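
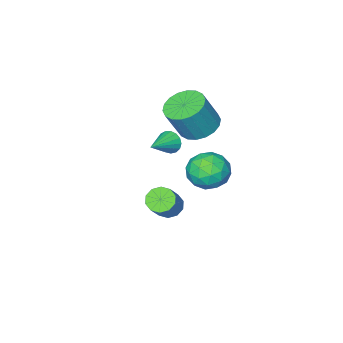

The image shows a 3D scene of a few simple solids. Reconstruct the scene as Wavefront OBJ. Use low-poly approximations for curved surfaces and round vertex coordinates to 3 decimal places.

v -2.576 -0.485 -1.031
v -1.604 -0.931 -1.379
v -3.476 -1.909 -1.721
v -2.504 -2.355 -2.069
v -2.734 -2.298 -0.97
v -2.178 -1.418 -0.543
v -2.902 -1.422 -2.557
v -2.346 -0.542 -2.13
v -1.805 -1.51 -2.323
v -1.702 -2.051 -1.341
v -3.378 -0.789 -1.759
v -3.275 -1.33 -0.777
v -2.011 -0.583 -1.144
v -3.069 -2.257 -1.956
v -3.205 -2.223 -1.309
v -2.633 -2.485 -1.514
v -2.348 -0.869 -0.653
v -1.777 -1.131 -0.858
v -2.441 -1.934 -0.617
v -3.303 -1.709 -2.242
v -2.732 -1.971 -2.447
v -2.447 -0.355 -1.586
v -1.875 -0.617 -1.791
v -2.639 -0.906 -2.483
v -1.558 -1.186 -1.904
v -2.087 -2.023 -2.309
v -2.321 -1.474 -2.596
v -1.994 -0.957 -2.345
v -1.497 -1.504 -1.327
v -2.026 -2.341 -1.733
v -2.161 -2.307 -1.086
v -1.834 -1.79 -0.836
v -1.615 -1.844 -1.882
v -3.054 -0.499 -1.367
v -3.583 -1.336 -1.773
v -3.246 -1.05 -2.264
v -2.919 -0.533 -2.014
v -2.993 -0.817 -0.791
v -3.522 -1.654 -1.196
v -3.086 -1.883 -0.755
v -2.759 -1.366 -0.504
v -3.465 -0.996 -1.218
v -2.162 -3.905 -0.826
v -1.875 -4.217 -1.331
v -0.718 -3.435 -0.294
v -1.928 -3.927 -1.443
v -2.035 -3.631 -1.413
v -2.172 -3.398 -1.249
v -2.306 -3.282 -0.988
v -2.407 -3.308 -0.689
v -2.452 -3.471 -0.423
v -2.431 -3.733 -0.248
v -2.348 -4.035 -0.206
v -2.223 -4.307 -0.306
v -2.084 -4.487 -0.526
v -1.962 -4.534 -0.813
v -1.887 -4.437 -1.104
v 2.138 1.78 0.18
v 2.67 1.803 -0.243
v 3.535 2.384 0.878
v 3.002 2.36 1.3
v 2.464 2.168 -0.273
v 3.329 2.749 0.847
v 2.133 2.385 -0.13
v 2.998 2.965 0.99
v 1.804 2.37 0.131
v 2.669 2.951 1.252
v 1.603 2.13 0.411
v 2.468 2.711 1.532
v 1.605 1.756 0.602
v 2.47 2.337 1.723
v 1.811 1.391 0.633
v 2.676 1.972 1.753
v 2.142 1.175 0.49
v 3.007 1.755 1.61
v 2.471 1.189 0.228
v 3.336 1.77 1.349
v 2.672 1.429 -0.052
v 3.537 2.01 1.069
v -2.996 -2.697 0.704
v -2.235 -3.305 0.287
v -1.402 -3.411 1.958
v -2.164 -2.803 2.376
v -2.065 -2.869 0.229
v -1.232 -2.975 1.9
v -2.078 -2.399 0.266
v -1.246 -2.505 1.937
v -2.274 -1.988 0.389
v -1.442 -2.094 2.061
v -2.613 -1.717 0.575
v -1.78 -1.823 2.246
v -3.028 -1.641 0.787
v -2.195 -1.746 2.458
v -3.436 -1.774 0.982
v -2.604 -1.879 2.653
v -3.758 -2.089 1.122
v -2.925 -2.195 2.793
v -3.928 -2.525 1.18
v -3.095 -2.631 2.851
v -3.914 -2.995 1.143
v -3.082 -3.101 2.814
v -3.718 -3.406 1.019
v -2.886 -3.512 2.691
v -3.38 -3.677 0.834
v -2.547 -3.783 2.505
v -2.965 -3.754 0.622
v -2.132 -3.859 2.293
v -2.556 -3.621 0.427
v -1.724 -3.726 2.098
f 1 38 17
f 38 12 41
f 17 41 6
f 38 41 17
f 1 17 13
f 17 6 18
f 13 18 2
f 17 18 13
f 1 13 22
f 13 2 23
f 22 23 8
f 13 23 22
f 1 22 34
f 22 8 37
f 34 37 11
f 22 37 34
f 1 34 38
f 34 11 42
f 38 42 12
f 34 42 38
f 2 18 29
f 18 6 32
f 29 32 10
f 18 32 29
f 6 41 19
f 41 12 40
f 19 40 5
f 41 40 19
f 12 42 39
f 42 11 35
f 39 35 3
f 42 35 39
f 11 37 36
f 37 8 24
f 36 24 7
f 37 24 36
f 8 23 28
f 23 2 25
f 28 25 9
f 23 25 28
f 4 30 16
f 30 10 31
f 16 31 5
f 30 31 16
f 4 16 14
f 16 5 15
f 14 15 3
f 16 15 14
f 4 14 21
f 14 3 20
f 21 20 7
f 14 20 21
f 4 21 26
f 21 7 27
f 26 27 9
f 21 27 26
f 4 26 30
f 26 9 33
f 30 33 10
f 26 33 30
f 5 31 19
f 31 10 32
f 19 32 6
f 31 32 19
f 3 15 39
f 15 5 40
f 39 40 12
f 15 40 39
f 7 20 36
f 20 3 35
f 36 35 11
f 20 35 36
f 9 27 28
f 27 7 24
f 28 24 8
f 27 24 28
f 10 33 29
f 33 9 25
f 29 25 2
f 33 25 29
f 44 43 46
f 44 46 45
f 46 43 47
f 46 47 45
f 47 43 48
f 47 48 45
f 48 43 49
f 48 49 45
f 49 43 50
f 49 50 45
f 50 43 51
f 50 51 45
f 51 43 52
f 51 52 45
f 52 43 53
f 52 53 45
f 53 43 54
f 53 54 45
f 54 43 55
f 54 55 45
f 55 43 56
f 55 56 45
f 56 43 57
f 56 57 45
f 57 43 44
f 57 44 45
f 59 58 62
f 59 62 60
f 60 62 63
f 60 63 61
f 62 58 64
f 62 64 63
f 63 64 65
f 63 65 61
f 64 58 66
f 64 66 65
f 65 66 67
f 65 67 61
f 66 58 68
f 66 68 67
f 67 68 69
f 67 69 61
f 68 58 70
f 68 70 69
f 69 70 71
f 69 71 61
f 70 58 72
f 70 72 71
f 71 72 73
f 71 73 61
f 72 58 74
f 72 74 73
f 73 74 75
f 73 75 61
f 74 58 76
f 74 76 75
f 75 76 77
f 75 77 61
f 76 58 78
f 76 78 77
f 77 78 79
f 77 79 61
f 78 58 59
f 78 59 79
f 79 59 60
f 79 60 61
f 81 80 84
f 81 84 82
f 82 84 85
f 82 85 83
f 84 80 86
f 84 86 85
f 85 86 87
f 85 87 83
f 86 80 88
f 86 88 87
f 87 88 89
f 87 89 83
f 88 80 90
f 88 90 89
f 89 90 91
f 89 91 83
f 90 80 92
f 90 92 91
f 91 92 93
f 91 93 83
f 92 80 94
f 92 94 93
f 93 94 95
f 93 95 83
f 94 80 96
f 94 96 95
f 95 96 97
f 95 97 83
f 96 80 98
f 96 98 97
f 97 98 99
f 97 99 83
f 98 80 100
f 98 100 99
f 99 100 101
f 99 101 83
f 100 80 102
f 100 102 101
f 101 102 103
f 101 103 83
f 102 80 104
f 102 104 103
f 103 104 105
f 103 105 83
f 104 80 106
f 104 106 105
f 105 106 107
f 105 107 83
f 106 80 108
f 106 108 107
f 107 108 109
f 107 109 83
f 108 80 81
f 108 81 109
f 109 81 82
f 109 82 83



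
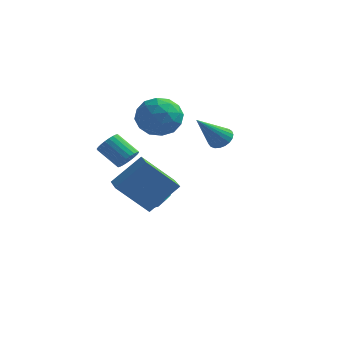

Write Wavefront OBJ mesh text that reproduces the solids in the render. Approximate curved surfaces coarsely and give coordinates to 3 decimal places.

v -2.561 3.615 -2.843
v -2.098 3.997 -2.837
v -1.277 2.987 -1.791
v -1.739 2.605 -1.797
v -2.303 4.092 -2.585
v -1.482 3.082 -1.539
v -2.59 4.035 -2.415
v -1.768 3.025 -1.369
v -2.867 3.844 -2.381
v -2.046 2.834 -1.335
v -3.047 3.581 -2.493
v -2.226 2.571 -1.448
v -3.073 3.329 -2.717
v -2.251 2.319 -1.671
v -2.936 3.167 -2.98
v -2.114 2.157 -1.935
v -2.68 3.148 -3.2
v -1.858 2.138 -2.154
v -2.386 3.277 -3.307
v -1.564 2.267 -2.261
v -2.148 3.513 -3.266
v -1.326 2.503 -2.22
v -2.04 3.782 -3.091
v -1.219 2.772 -2.045
v -1.476 -1.533 1.986
v -1.212 -1.94 2.404
v -2.301 -1.774 3.252
v -2.564 -1.367 2.834
v -1.118 -1.722 2.482
v -2.207 -1.557 3.33
v -1.079 -1.476 2.485
v -2.167 -1.31 3.333
v -1.099 -1.238 2.412
v -2.188 -1.072 3.26
v -1.177 -1.045 2.274
v -2.266 -0.879 3.122
v -1.301 -0.926 2.092
v -2.39 -0.761 2.94
v -1.451 -0.9 1.894
v -2.54 -0.734 2.742
v -1.605 -0.97 1.71
v -2.694 -0.804 2.558
v -1.739 -1.126 1.568
v -2.828 -0.96 2.416
v -1.833 -1.343 1.49
v -2.922 -1.178 2.338
v -1.873 -1.59 1.487
v -2.961 -1.424 2.335
v -1.852 -1.828 1.56
v -2.941 -1.662 2.408
v -1.774 -2.021 1.698
v -2.863 -1.855 2.546
v -1.65 -2.139 1.88
v -2.739 -1.974 2.728
v -1.5 -2.166 2.078
v -2.589 -2 2.926
v -1.346 -2.096 2.262
v -2.435 -1.93 3.11
v -0.9 -0.529 -1.638
v -2.32 -1.109 -0.118
v -1.665 0.702 -1.884
v -3.086 0.121 -0.363
v 0.206 0.439 -0.237
v -1.215 -0.142 1.284
v -0.56 1.669 -0.482
v -1.98 1.089 1.038
v -2.55 4.253 3.588
v -2.095 4.905 2.649
v -2.285 2.575 2.551
v -1.83 3.227 1.612
v -1.193 3.131 2.66
v -1.357 4.168 3.301
v -3.023 3.312 1.899
v -3.187 4.349 2.54
v -2.388 4.324 1.605
v -1.256 4.212 2.076
v -3.124 3.268 3.124
v -1.992 3.156 3.595
v -2.346 4.726 3.21
v -2.034 2.754 1.99
v -1.66 2.697 2.606
v -1.392 3.081 2.054
v -1.912 4.293 3.593
v -1.645 4.676 3.041
v -1.114 3.634 3.047
v -2.735 2.804 2.159
v -2.468 3.187 1.607
v -2.988 4.399 3.146
v -2.72 4.783 2.594
v -3.266 3.846 2.153
v -2.251 4.768 2.044
v -2.095 3.782 1.435
v -2.796 3.832 1.603
v -2.892 4.441 1.98
v -1.586 4.702 2.321
v -1.43 3.716 1.711
v -1.055 3.659 2.327
v -1.152 4.269 2.704
v -1.758 4.36 1.707
v -2.95 3.764 3.489
v -2.794 2.778 2.879
v -3.228 3.211 2.496
v -3.325 3.821 2.873
v -2.285 3.698 3.765
v -2.129 2.712 3.156
v -1.488 3.039 3.22
v -1.584 3.648 3.597
v -2.622 3.12 3.493
v 1.966 0.931 2.884
v 2.547 0.979 3.194
v 1.274 -0.311 4.376
v 2.406 1.188 3.303
v 2.19 1.353 3.34
v 1.934 1.445 3.298
v 1.685 1.447 3.184
v 1.483 1.361 3.019
v 1.365 1.2 2.83
v 1.351 0.993 2.651
v 1.443 0.775 2.512
v 1.626 0.583 2.438
v 1.867 0.453 2.44
v 2.125 0.404 2.52
v 2.356 0.447 2.662
v 2.519 0.573 2.843
v 2.586 0.762 3.031
f 2 1 5
f 2 5 3
f 3 5 6
f 3 6 4
f 5 1 7
f 5 7 6
f 6 7 8
f 6 8 4
f 7 1 9
f 7 9 8
f 8 9 10
f 8 10 4
f 9 1 11
f 9 11 10
f 10 11 12
f 10 12 4
f 11 1 13
f 11 13 12
f 12 13 14
f 12 14 4
f 13 1 15
f 13 15 14
f 14 15 16
f 14 16 4
f 15 1 17
f 15 17 16
f 16 17 18
f 16 18 4
f 17 1 19
f 17 19 18
f 18 19 20
f 18 20 4
f 19 1 21
f 19 21 20
f 20 21 22
f 20 22 4
f 21 1 23
f 21 23 22
f 22 23 24
f 22 24 4
f 23 1 2
f 23 2 24
f 24 2 3
f 24 3 4
f 26 25 29
f 26 29 27
f 27 29 30
f 27 30 28
f 29 25 31
f 29 31 30
f 30 31 32
f 30 32 28
f 31 25 33
f 31 33 32
f 32 33 34
f 32 34 28
f 33 25 35
f 33 35 34
f 34 35 36
f 34 36 28
f 35 25 37
f 35 37 36
f 36 37 38
f 36 38 28
f 37 25 39
f 37 39 38
f 38 39 40
f 38 40 28
f 39 25 41
f 39 41 40
f 40 41 42
f 40 42 28
f 41 25 43
f 41 43 42
f 42 43 44
f 42 44 28
f 43 25 45
f 43 45 44
f 44 45 46
f 44 46 28
f 45 25 47
f 45 47 46
f 46 47 48
f 46 48 28
f 47 25 49
f 47 49 48
f 48 49 50
f 48 50 28
f 49 25 51
f 49 51 50
f 50 51 52
f 50 52 28
f 51 25 53
f 51 53 52
f 52 53 54
f 52 54 28
f 53 25 55
f 53 55 54
f 54 55 56
f 54 56 28
f 55 25 57
f 55 57 56
f 56 57 58
f 56 58 28
f 57 25 26
f 57 26 58
f 58 26 27
f 58 27 28
f 60 62 59
f 63 60 59
f 59 62 61
f 61 63 59
f 60 66 62
f 64 60 63
f 64 66 60
f 62 66 61
f 65 63 61
f 61 66 65
f 65 64 63
f 66 64 65
f 67 104 83
f 104 78 107
f 83 107 72
f 104 107 83
f 67 83 79
f 83 72 84
f 79 84 68
f 83 84 79
f 67 79 88
f 79 68 89
f 88 89 74
f 79 89 88
f 67 88 100
f 88 74 103
f 100 103 77
f 88 103 100
f 67 100 104
f 100 77 108
f 104 108 78
f 100 108 104
f 68 84 95
f 84 72 98
f 95 98 76
f 84 98 95
f 72 107 85
f 107 78 106
f 85 106 71
f 107 106 85
f 78 108 105
f 108 77 101
f 105 101 69
f 108 101 105
f 77 103 102
f 103 74 90
f 102 90 73
f 103 90 102
f 74 89 94
f 89 68 91
f 94 91 75
f 89 91 94
f 70 96 82
f 96 76 97
f 82 97 71
f 96 97 82
f 70 82 80
f 82 71 81
f 80 81 69
f 82 81 80
f 70 80 87
f 80 69 86
f 87 86 73
f 80 86 87
f 70 87 92
f 87 73 93
f 92 93 75
f 87 93 92
f 70 92 96
f 92 75 99
f 96 99 76
f 92 99 96
f 71 97 85
f 97 76 98
f 85 98 72
f 97 98 85
f 69 81 105
f 81 71 106
f 105 106 78
f 81 106 105
f 73 86 102
f 86 69 101
f 102 101 77
f 86 101 102
f 75 93 94
f 93 73 90
f 94 90 74
f 93 90 94
f 76 99 95
f 99 75 91
f 95 91 68
f 99 91 95
f 110 109 112
f 110 112 111
f 112 109 113
f 112 113 111
f 113 109 114
f 113 114 111
f 114 109 115
f 114 115 111
f 115 109 116
f 115 116 111
f 116 109 117
f 116 117 111
f 117 109 118
f 117 118 111
f 118 109 119
f 118 119 111
f 119 109 120
f 119 120 111
f 120 109 121
f 120 121 111
f 121 109 122
f 121 122 111
f 122 109 123
f 122 123 111
f 123 109 124
f 123 124 111
f 124 109 125
f 124 125 111
f 125 109 110
f 125 110 111



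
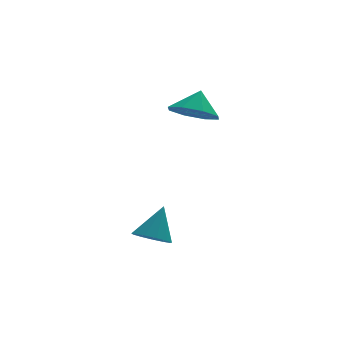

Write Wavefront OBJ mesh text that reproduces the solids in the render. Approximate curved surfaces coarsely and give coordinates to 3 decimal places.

v -3.678 -0.358 -1.435
v -3.207 -0.032 -1.801
v -3.142 0.158 -0.285
v -3.505 0.207 -1.77
v -3.857 0.267 -1.632
v -4.153 0.128 -1.432
v -4.298 -0.165 -1.233
v -4.246 -0.52 -1.097
v -4.014 -0.823 -1.069
v -3.675 -0.979 -1.157
v -3.337 -0.938 -1.333
v -3.108 -0.713 -1.542
v -3.059 -0.375 -1.716
v -1.174 3.699 2.419
v -0.614 4.256 1.892
v -0.786 4.141 3.301
v -1.262 4.559 2.026
v -1.858 4.358 2.39
v -2.054 3.771 2.771
v -1.735 3.141 2.946
v -1.087 2.838 2.813
v -0.491 3.04 2.449
v -0.295 3.627 2.067
f 2 1 4
f 2 4 3
f 4 1 5
f 4 5 3
f 5 1 6
f 5 6 3
f 6 1 7
f 6 7 3
f 7 1 8
f 7 8 3
f 8 1 9
f 8 9 3
f 9 1 10
f 9 10 3
f 10 1 11
f 10 11 3
f 11 1 12
f 11 12 3
f 12 1 13
f 12 13 3
f 13 1 2
f 13 2 3
f 15 14 17
f 15 17 16
f 17 14 18
f 17 18 16
f 18 14 19
f 18 19 16
f 19 14 20
f 19 20 16
f 20 14 21
f 20 21 16
f 21 14 22
f 21 22 16
f 22 14 23
f 22 23 16
f 23 14 15
f 23 15 16



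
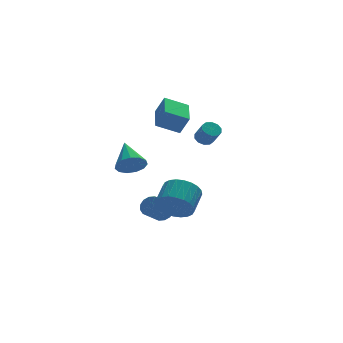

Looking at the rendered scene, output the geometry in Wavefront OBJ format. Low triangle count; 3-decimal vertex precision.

v -2.275 -4.013 -1.479
v -1.567 -4.033 -2.294
v -0.757 -2.968 -1.616
v -1.465 -2.947 -0.801
v -1.838 -3.741 -2.428
v -1.028 -2.675 -1.751
v -2.177 -3.49 -2.419
v -1.367 -2.424 -1.741
v -2.53 -3.319 -2.266
v -1.72 -2.253 -1.588
v -2.845 -3.253 -1.993
v -2.035 -2.187 -1.316
v -3.072 -3.303 -1.642
v -2.262 -2.237 -0.965
v -3.179 -3.461 -1.266
v -2.369 -2.395 -0.589
v -3.147 -3.703 -0.923
v -2.337 -2.637 -0.245
v -2.983 -3.992 -0.664
v -2.173 -2.927 0.014
v -2.712 -4.285 -0.529
v -1.902 -3.219 0.148
v -2.373 -4.536 -0.539
v -1.563 -3.47 0.139
v -2.02 -4.707 -0.692
v -1.21 -3.641 -0.014
v -1.705 -4.773 -0.964
v -0.895 -3.707 -0.287
v -1.478 -4.723 -1.315
v -0.668 -3.657 -0.638
v -1.371 -4.565 -1.691
v -0.561 -3.499 -1.014
v -1.403 -4.323 -2.035
v -0.593 -3.257 -1.357
v 0.855 0.156 1.498
v 1.427 0.218 1.426
v 1.618 -0.474 2.35
v 1.045 -0.536 2.422
v 1.314 0.479 1.645
v 1.505 -0.214 2.569
v 1.025 0.616 1.808
v 1.216 -0.076 2.731
v 0.672 0.578 1.852
v 0.862 -0.115 2.776
v 0.388 0.378 1.761
v 0.579 -0.314 2.685
v 0.282 0.094 1.57
v 0.473 -0.598 2.494
v 0.395 -0.166 1.351
v 0.586 -0.859 2.275
v 0.684 -0.304 1.189
v 0.875 -0.996 2.112
v 1.038 -0.265 1.144
v 1.228 -0.958 2.068
v 1.321 -0.066 1.235
v 1.512 -0.758 2.159
v -2.929 1.367 -0.546
v -2.585 0.902 0.169
v -2.771 3.073 0.486
v -2.18 1.042 -0.123
v -2.013 1.284 -0.549
v -2.136 1.553 -0.975
v -2.511 1.763 -1.264
v -3.019 1.848 -1.326
v -3.498 1.779 -1.14
v -3.797 1.58 -0.766
v -3.819 1.313 -0.322
v -3.559 1.064 0.051
v -3.099 0.911 0.234
v -2.172 -0.564 3.099
v -1.742 -0.881 4.185
v -1.579 1.259 3.396
v -1.149 0.943 4.482
v -0.891 -0.883 2.498
v -0.461 -1.199 3.584
v -0.298 0.941 2.795
v 0.132 0.624 3.881
v -1.406 0.601 -3.955
v -1.105 0.903 -3.388
v -1.933 0.282 -2.617
v -2.234 -0.021 -3.185
v -1.373 1.135 -3.488
v -2.2 0.513 -2.718
v -1.649 1.223 -3.714
v -2.476 0.601 -2.944
v -1.86 1.144 -4.004
v -2.688 0.523 -3.234
v -1.95 0.92 -4.281
v -2.777 0.299 -3.511
v -1.894 0.611 -4.471
v -2.721 -0.011 -3.701
v -1.707 0.298 -4.523
v -2.535 -0.323 -3.752
v -1.44 0.067 -4.422
v -2.267 -0.555 -3.652
v -1.164 -0.021 -4.196
v -1.991 -0.643 -3.426
v -0.952 0.057 -3.906
v -1.78 -0.564 -3.136
v -0.863 0.281 -3.629
v -1.69 -0.34 -2.859
v -0.919 0.591 -3.439
v -1.746 -0.031 -2.669
f 2 1 5
f 2 5 3
f 3 5 6
f 3 6 4
f 5 1 7
f 5 7 6
f 6 7 8
f 6 8 4
f 7 1 9
f 7 9 8
f 8 9 10
f 8 10 4
f 9 1 11
f 9 11 10
f 10 11 12
f 10 12 4
f 11 1 13
f 11 13 12
f 12 13 14
f 12 14 4
f 13 1 15
f 13 15 14
f 14 15 16
f 14 16 4
f 15 1 17
f 15 17 16
f 16 17 18
f 16 18 4
f 17 1 19
f 17 19 18
f 18 19 20
f 18 20 4
f 19 1 21
f 19 21 20
f 20 21 22
f 20 22 4
f 21 1 23
f 21 23 22
f 22 23 24
f 22 24 4
f 23 1 25
f 23 25 24
f 24 25 26
f 24 26 4
f 25 1 27
f 25 27 26
f 26 27 28
f 26 28 4
f 27 1 29
f 27 29 28
f 28 29 30
f 28 30 4
f 29 1 31
f 29 31 30
f 30 31 32
f 30 32 4
f 31 1 33
f 31 33 32
f 32 33 34
f 32 34 4
f 33 1 2
f 33 2 34
f 34 2 3
f 34 3 4
f 36 35 39
f 36 39 37
f 37 39 40
f 37 40 38
f 39 35 41
f 39 41 40
f 40 41 42
f 40 42 38
f 41 35 43
f 41 43 42
f 42 43 44
f 42 44 38
f 43 35 45
f 43 45 44
f 44 45 46
f 44 46 38
f 45 35 47
f 45 47 46
f 46 47 48
f 46 48 38
f 47 35 49
f 47 49 48
f 48 49 50
f 48 50 38
f 49 35 51
f 49 51 50
f 50 51 52
f 50 52 38
f 51 35 53
f 51 53 52
f 52 53 54
f 52 54 38
f 53 35 55
f 53 55 54
f 54 55 56
f 54 56 38
f 55 35 36
f 55 36 56
f 56 36 37
f 56 37 38
f 58 57 60
f 58 60 59
f 60 57 61
f 60 61 59
f 61 57 62
f 61 62 59
f 62 57 63
f 62 63 59
f 63 57 64
f 63 64 59
f 64 57 65
f 64 65 59
f 65 57 66
f 65 66 59
f 66 57 67
f 66 67 59
f 67 57 68
f 67 68 59
f 68 57 69
f 68 69 59
f 69 57 58
f 69 58 59
f 71 73 70
f 74 71 70
f 70 73 72
f 72 74 70
f 71 77 73
f 75 71 74
f 75 77 71
f 73 77 72
f 76 74 72
f 72 77 76
f 76 75 74
f 77 75 76
f 79 78 82
f 79 82 80
f 80 82 83
f 80 83 81
f 82 78 84
f 82 84 83
f 83 84 85
f 83 85 81
f 84 78 86
f 84 86 85
f 85 86 87
f 85 87 81
f 86 78 88
f 86 88 87
f 87 88 89
f 87 89 81
f 88 78 90
f 88 90 89
f 89 90 91
f 89 91 81
f 90 78 92
f 90 92 91
f 91 92 93
f 91 93 81
f 92 78 94
f 92 94 93
f 93 94 95
f 93 95 81
f 94 78 96
f 94 96 95
f 95 96 97
f 95 97 81
f 96 78 98
f 96 98 97
f 97 98 99
f 97 99 81
f 98 78 100
f 98 100 99
f 99 100 101
f 99 101 81
f 100 78 102
f 100 102 101
f 101 102 103
f 101 103 81
f 102 78 79
f 102 79 103
f 103 79 80
f 103 80 81



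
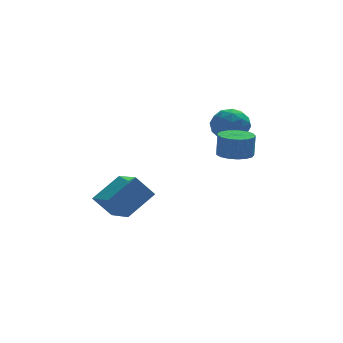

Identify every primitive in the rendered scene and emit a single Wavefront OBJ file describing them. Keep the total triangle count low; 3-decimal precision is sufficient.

v 1.349 -0.52 1.508
v 2.228 -0.341 1.437
v 2.31 -0.261 2.661
v 1.431 -0.44 2.732
v 2.042 0.048 1.424
v 2.125 0.127 2.649
v 1.697 0.306 1.43
v 1.78 0.386 2.655
v 1.273 0.375 1.455
v 1.356 0.455 2.679
v 0.866 0.24 1.491
v 0.949 0.319 2.716
v 0.569 -0.07 1.531
v 0.652 0.009 2.756
v 0.451 -0.483 1.566
v 0.534 -0.404 2.791
v 0.539 -0.904 1.587
v 0.622 -0.825 2.812
v 0.812 -1.237 1.591
v 0.895 -1.158 2.815
v 1.208 -1.406 1.575
v 1.291 -1.327 2.799
v 1.636 -1.372 1.544
v 1.719 -1.292 2.768
v 1.999 -1.142 1.504
v 2.081 -1.063 2.729
v 2.212 -0.77 1.466
v 2.295 -0.691 2.69
v -5.158 1.203 -1.429
v -4.785 -0.623 -0.731
v -3.687 1.888 -0.422
v -3.314 0.062 0.276
v -4.286 0.958 -2.536
v -3.913 -0.868 -1.838
v -2.815 1.643 -1.529
v -2.442 -0.183 -0.831
v 1.478 2.549 1.787
v 2.461 2.591 2.158
v 1.199 1.129 2.682
v 2.182 1.171 3.053
v 1.476 1.889 3.355
v 1.648 2.766 2.802
v 2.012 0.954 2.038
v 2.184 1.831 1.485
v 2.791 1.605 2.314
v 2.459 2.182 3.127
v 1.201 1.538 1.713
v 0.869 2.115 2.526
v 1.994 2.695 1.894
v 1.666 1.025 2.946
v 1.251 1.447 3.123
v 1.829 1.472 3.341
v 1.516 2.798 2.272
v 2.094 2.822 2.491
v 1.515 2.409 3.194
v 1.566 0.898 2.349
v 2.144 0.922 2.568
v 1.831 2.248 1.499
v 2.409 2.273 1.717
v 2.145 1.311 1.646
v 2.766 2.139 2.204
v 2.602 1.305 2.73
v 2.502 1.177 2.133
v 2.603 1.693 1.808
v 2.571 2.479 2.682
v 2.407 1.644 3.208
v 1.992 2.066 3.385
v 2.093 2.582 3.06
v 2.765 1.899 2.773
v 1.253 2.076 1.632
v 1.089 1.241 2.158
v 1.567 1.138 1.78
v 1.668 1.654 1.455
v 1.058 2.415 2.11
v 0.894 1.581 2.636
v 1.057 2.027 3.032
v 1.158 2.543 2.707
v 0.895 1.821 2.067
f 2 1 5
f 2 5 3
f 3 5 6
f 3 6 4
f 5 1 7
f 5 7 6
f 6 7 8
f 6 8 4
f 7 1 9
f 7 9 8
f 8 9 10
f 8 10 4
f 9 1 11
f 9 11 10
f 10 11 12
f 10 12 4
f 11 1 13
f 11 13 12
f 12 13 14
f 12 14 4
f 13 1 15
f 13 15 14
f 14 15 16
f 14 16 4
f 15 1 17
f 15 17 16
f 16 17 18
f 16 18 4
f 17 1 19
f 17 19 18
f 18 19 20
f 18 20 4
f 19 1 21
f 19 21 20
f 20 21 22
f 20 22 4
f 21 1 23
f 21 23 22
f 22 23 24
f 22 24 4
f 23 1 25
f 23 25 24
f 24 25 26
f 24 26 4
f 25 1 27
f 25 27 26
f 26 27 28
f 26 28 4
f 27 1 2
f 27 2 28
f 28 2 3
f 28 3 4
f 30 32 29
f 33 30 29
f 29 32 31
f 31 33 29
f 30 36 32
f 34 30 33
f 34 36 30
f 32 36 31
f 35 33 31
f 31 36 35
f 35 34 33
f 36 34 35
f 37 74 53
f 74 48 77
f 53 77 42
f 74 77 53
f 37 53 49
f 53 42 54
f 49 54 38
f 53 54 49
f 37 49 58
f 49 38 59
f 58 59 44
f 49 59 58
f 37 58 70
f 58 44 73
f 70 73 47
f 58 73 70
f 37 70 74
f 70 47 78
f 74 78 48
f 70 78 74
f 38 54 65
f 54 42 68
f 65 68 46
f 54 68 65
f 42 77 55
f 77 48 76
f 55 76 41
f 77 76 55
f 48 78 75
f 78 47 71
f 75 71 39
f 78 71 75
f 47 73 72
f 73 44 60
f 72 60 43
f 73 60 72
f 44 59 64
f 59 38 61
f 64 61 45
f 59 61 64
f 40 66 52
f 66 46 67
f 52 67 41
f 66 67 52
f 40 52 50
f 52 41 51
f 50 51 39
f 52 51 50
f 40 50 57
f 50 39 56
f 57 56 43
f 50 56 57
f 40 57 62
f 57 43 63
f 62 63 45
f 57 63 62
f 40 62 66
f 62 45 69
f 66 69 46
f 62 69 66
f 41 67 55
f 67 46 68
f 55 68 42
f 67 68 55
f 39 51 75
f 51 41 76
f 75 76 48
f 51 76 75
f 43 56 72
f 56 39 71
f 72 71 47
f 56 71 72
f 45 63 64
f 63 43 60
f 64 60 44
f 63 60 64
f 46 69 65
f 69 45 61
f 65 61 38
f 69 61 65



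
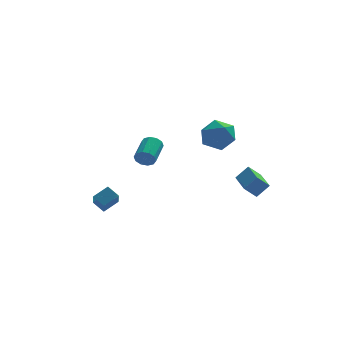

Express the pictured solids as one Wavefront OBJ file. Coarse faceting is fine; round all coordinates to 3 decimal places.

v -1.632 0.435 0.817
v -1.424 0.152 1.364
v -0.839 1.603 1.89
v -1.048 1.885 1.343
v -1.128 0.131 1.093
v -0.543 1.582 1.619
v -1.025 0.227 0.716
v -0.44 1.677 1.243
v -1.154 0.401 0.378
v -0.569 1.852 0.905
v -1.465 0.589 0.208
v -0.881 2.039 0.734
v -1.841 0.717 0.27
v -1.256 2.168 0.796
v -2.137 0.738 0.541
v -1.552 2.189 1.067
v -2.24 0.643 0.917
v -1.655 2.093 1.444
v -2.111 0.468 1.255
v -1.526 1.919 1.782
v -1.799 0.281 1.426
v -1.215 1.731 1.952
v -4.653 -0.498 -2.028
v -4.726 -1.545 -1.057
v -3.786 -0.071 -1.501
v -3.86 -1.119 -0.531
v -4.1 -1.001 -2.529
v -4.174 -2.049 -1.559
v -3.234 -0.575 -2.003
v -3.307 -1.622 -1.032
v 3.817 -4.932 0.061
v 3.12 -4.932 0.721
v 3.688 -2.84 -0.073
v 2.991 -2.841 0.586
v 4.529 -4.839 0.814
v 3.832 -4.84 1.473
v 4.4 -2.748 0.679
v 3.703 -2.748 1.339
v 1.356 -0.959 3.504
v 1.948 -0.982 2.536
v 2.452 -2.258 4.204
v 3.044 -2.281 3.236
v 3.1 -1.372 3.914
v 2.423 -0.569 3.481
v 1.977 -2.671 3.259
v 1.3 -1.868 2.826
v 2.332 -2.04 2.384
v 3.026 -1.237 2.788
v 1.374 -2.003 3.952
v 2.068 -1.2 4.356
f 2 1 5
f 2 5 3
f 3 5 6
f 3 6 4
f 5 1 7
f 5 7 6
f 6 7 8
f 6 8 4
f 7 1 9
f 7 9 8
f 8 9 10
f 8 10 4
f 9 1 11
f 9 11 10
f 10 11 12
f 10 12 4
f 11 1 13
f 11 13 12
f 12 13 14
f 12 14 4
f 13 1 15
f 13 15 14
f 14 15 16
f 14 16 4
f 15 1 17
f 15 17 16
f 16 17 18
f 16 18 4
f 17 1 19
f 17 19 18
f 18 19 20
f 18 20 4
f 19 1 21
f 19 21 20
f 20 21 22
f 20 22 4
f 21 1 2
f 21 2 22
f 22 2 3
f 22 3 4
f 24 26 23
f 27 24 23
f 23 26 25
f 25 27 23
f 24 30 26
f 28 24 27
f 28 30 24
f 26 30 25
f 29 27 25
f 25 30 29
f 29 28 27
f 30 28 29
f 32 34 31
f 35 32 31
f 31 34 33
f 33 35 31
f 32 38 34
f 36 32 35
f 36 38 32
f 34 38 33
f 37 35 33
f 33 38 37
f 37 36 35
f 38 36 37
f 39 50 44
f 39 44 40
f 39 40 46
f 39 46 49
f 39 49 50
f 40 44 48
f 44 50 43
f 50 49 41
f 49 46 45
f 46 40 47
f 42 48 43
f 42 43 41
f 42 41 45
f 42 45 47
f 42 47 48
f 43 48 44
f 41 43 50
f 45 41 49
f 47 45 46
f 48 47 40



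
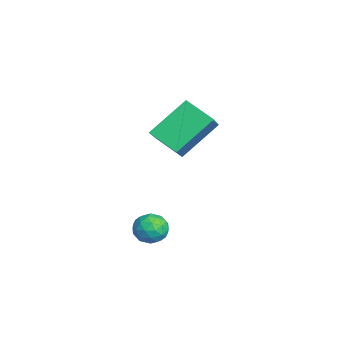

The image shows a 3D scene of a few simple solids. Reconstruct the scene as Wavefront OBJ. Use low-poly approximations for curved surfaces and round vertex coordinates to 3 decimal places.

v 3.556 3.009 -3.857
v 3.806 2.63 -3.375
v 2.654 2.43 -3.845
v 2.904 2.051 -3.363
v 2.744 2.682 -3.239
v 3.301 3.04 -3.247
v 3.159 2.02 -3.973
v 3.716 2.378 -3.981
v 3.56 2.019 -3.447
v 3.304 2.428 -2.993
v 3.156 2.632 -4.227
v 2.9 3.041 -3.773
v 3.76 2.871 -3.617
v 2.7 2.189 -3.603
v 2.606 2.56 -3.53
v 2.753 2.337 -3.247
v 3.463 3.111 -3.542
v 3.61 2.888 -3.258
v 2.986 2.919 -3.178
v 2.85 2.172 -3.962
v 2.997 1.949 -3.678
v 3.707 2.723 -3.973
v 3.854 2.5 -3.69
v 3.474 2.141 -4.042
v 3.763 2.289 -3.376
v 3.233 1.948 -3.369
v 3.382 1.93 -3.728
v 3.71 2.141 -3.732
v 3.612 2.529 -3.109
v 3.082 2.188 -3.102
v 2.988 2.559 -3.029
v 3.315 2.769 -3.034
v 3.468 2.17 -3.151
v 3.378 2.872 -4.118
v 2.848 2.531 -4.111
v 3.145 2.291 -4.186
v 3.472 2.501 -4.191
v 3.227 3.112 -3.851
v 2.697 2.771 -3.844
v 2.75 2.919 -3.488
v 3.078 3.13 -3.492
v 2.992 2.89 -4.069
v 1.829 2.619 0.222
v 1.274 3.928 1.421
v 0.652 2.937 -0.669
v 0.097 4.246 0.53
v 2.523 3.474 -0.39
v 1.968 4.783 0.809
v 1.346 3.792 -1.281
v 0.791 5.101 -0.082
f 1 38 17
f 38 12 41
f 17 41 6
f 38 41 17
f 1 17 13
f 17 6 18
f 13 18 2
f 17 18 13
f 1 13 22
f 13 2 23
f 22 23 8
f 13 23 22
f 1 22 34
f 22 8 37
f 34 37 11
f 22 37 34
f 1 34 38
f 34 11 42
f 38 42 12
f 34 42 38
f 2 18 29
f 18 6 32
f 29 32 10
f 18 32 29
f 6 41 19
f 41 12 40
f 19 40 5
f 41 40 19
f 12 42 39
f 42 11 35
f 39 35 3
f 42 35 39
f 11 37 36
f 37 8 24
f 36 24 7
f 37 24 36
f 8 23 28
f 23 2 25
f 28 25 9
f 23 25 28
f 4 30 16
f 30 10 31
f 16 31 5
f 30 31 16
f 4 16 14
f 16 5 15
f 14 15 3
f 16 15 14
f 4 14 21
f 14 3 20
f 21 20 7
f 14 20 21
f 4 21 26
f 21 7 27
f 26 27 9
f 21 27 26
f 4 26 30
f 26 9 33
f 30 33 10
f 26 33 30
f 5 31 19
f 31 10 32
f 19 32 6
f 31 32 19
f 3 15 39
f 15 5 40
f 39 40 12
f 15 40 39
f 7 20 36
f 20 3 35
f 36 35 11
f 20 35 36
f 9 27 28
f 27 7 24
f 28 24 8
f 27 24 28
f 10 33 29
f 33 9 25
f 29 25 2
f 33 25 29
f 44 46 43
f 47 44 43
f 43 46 45
f 45 47 43
f 44 50 46
f 48 44 47
f 48 50 44
f 46 50 45
f 49 47 45
f 45 50 49
f 49 48 47
f 50 48 49



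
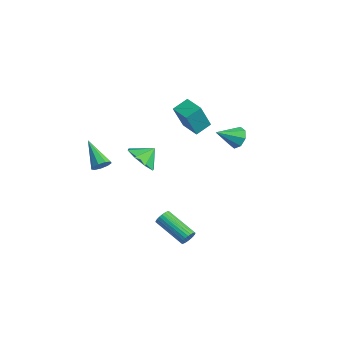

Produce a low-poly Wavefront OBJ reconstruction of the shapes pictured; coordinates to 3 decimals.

v -1.012 4.478 0.788
v -0.315 4.581 1.099
v -1.168 3.162 1.572
v -0.745 4.824 1.421
v -1.331 4.864 1.373
v -1.73 4.678 0.981
v -1.709 4.375 0.477
v -1.28 4.132 0.154
v -0.694 4.092 0.203
v -0.294 4.278 0.594
v 0.784 -2.581 2.457
v 1.752 -2.847 2.638
v 0.876 -1.779 3.143
v 1.687 -2.337 2.05
v 1.093 -1.97 1.701
v 0.318 -1.961 1.795
v -0.184 -2.315 2.276
v -0.119 -2.825 2.864
v 0.475 -3.192 3.213
v 1.25 -3.201 3.119
v -1.652 1.358 2.463
v -1.42 0.584 4.183
v -1.746 2.316 2.907
v -1.514 1.542 4.627
v -0.446 1.518 2.373
v -0.214 0.744 4.093
v -0.54 2.476 2.817
v -0.308 1.702 4.537
v -1.738 -3.661 0.765
v -1.442 -3.992 1.169
v -3.302 -3.679 1.895
v -1.389 -3.593 1.249
v -1.499 -3.226 1.102
v -1.721 -3.063 0.798
v -1.95 -3.179 0.478
v -2.08 -3.522 0.293
v -2.05 -3.929 0.329
v -1.873 -4.212 0.569
v -1.633 -4.237 0.901
v 1.887 -0.278 -4.105
v 2.148 -0.443 -3.687
v 0.374 -1.087 -2.836
v 0.113 -0.922 -3.255
v 2.104 -0.252 -3.634
v 0.33 -0.896 -2.783
v 2.027 -0.065 -3.652
v 0.253 -0.709 -2.801
v 1.929 0.089 -3.74
v 0.155 -0.554 -2.889
v 1.825 0.188 -3.883
v 0.051 -0.456 -3.032
v 1.73 0.215 -4.06
v -0.044 -0.428 -3.209
v 1.659 0.168 -4.244
v -0.115 -0.476 -3.393
v 1.622 0.052 -4.407
v -0.152 -0.591 -3.556
v 1.626 -0.113 -4.524
v -0.148 -0.757 -3.673
v 1.67 -0.304 -4.577
v -0.104 -0.948 -3.726
v 1.747 -0.491 -4.559
v -0.027 -1.135 -3.708
v 1.845 -0.646 -4.471
v 0.071 -1.289 -3.62
v 1.949 -0.744 -4.328
v 0.175 -1.388 -3.477
v 2.044 -0.772 -4.151
v 0.27 -1.415 -3.3
v 2.115 -0.724 -3.967
v 0.341 -1.368 -3.116
v 2.152 -0.609 -3.804
v 0.378 -1.252 -2.953
f 2 1 4
f 2 4 3
f 4 1 5
f 4 5 3
f 5 1 6
f 5 6 3
f 6 1 7
f 6 7 3
f 7 1 8
f 7 8 3
f 8 1 9
f 8 9 3
f 9 1 10
f 9 10 3
f 10 1 2
f 10 2 3
f 12 11 14
f 12 14 13
f 14 11 15
f 14 15 13
f 15 11 16
f 15 16 13
f 16 11 17
f 16 17 13
f 17 11 18
f 17 18 13
f 18 11 19
f 18 19 13
f 19 11 20
f 19 20 13
f 20 11 12
f 20 12 13
f 22 24 21
f 25 22 21
f 21 24 23
f 23 25 21
f 22 28 24
f 26 22 25
f 26 28 22
f 24 28 23
f 27 25 23
f 23 28 27
f 27 26 25
f 28 26 27
f 30 29 32
f 30 32 31
f 32 29 33
f 32 33 31
f 33 29 34
f 33 34 31
f 34 29 35
f 34 35 31
f 35 29 36
f 35 36 31
f 36 29 37
f 36 37 31
f 37 29 38
f 37 38 31
f 38 29 39
f 38 39 31
f 39 29 30
f 39 30 31
f 41 40 44
f 41 44 42
f 42 44 45
f 42 45 43
f 44 40 46
f 44 46 45
f 45 46 47
f 45 47 43
f 46 40 48
f 46 48 47
f 47 48 49
f 47 49 43
f 48 40 50
f 48 50 49
f 49 50 51
f 49 51 43
f 50 40 52
f 50 52 51
f 51 52 53
f 51 53 43
f 52 40 54
f 52 54 53
f 53 54 55
f 53 55 43
f 54 40 56
f 54 56 55
f 55 56 57
f 55 57 43
f 56 40 58
f 56 58 57
f 57 58 59
f 57 59 43
f 58 40 60
f 58 60 59
f 59 60 61
f 59 61 43
f 60 40 62
f 60 62 61
f 61 62 63
f 61 63 43
f 62 40 64
f 62 64 63
f 63 64 65
f 63 65 43
f 64 40 66
f 64 66 65
f 65 66 67
f 65 67 43
f 66 40 68
f 66 68 67
f 67 68 69
f 67 69 43
f 68 40 70
f 68 70 69
f 69 70 71
f 69 71 43
f 70 40 72
f 70 72 71
f 71 72 73
f 71 73 43
f 72 40 41
f 72 41 73
f 73 41 42
f 73 42 43



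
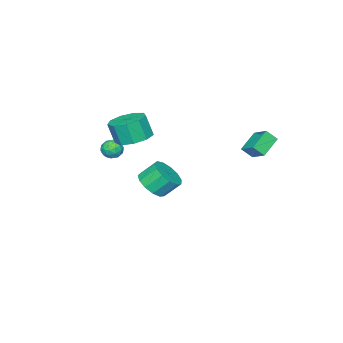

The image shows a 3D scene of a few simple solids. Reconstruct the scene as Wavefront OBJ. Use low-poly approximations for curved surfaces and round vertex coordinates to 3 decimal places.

v -3.989 3.232 1.134
v -3.666 4.244 1.755
v -2.78 3.279 0.429
v -2.457 4.29 1.05
v -3.623 2.75 1.73
v -3.3 3.761 2.351
v -2.414 2.796 1.025
v -2.091 3.808 1.646
v -2.89 -3.754 -4.333
v -2.12 -3.029 -4.401
v -2.719 -2.301 -3.435
v -3.49 -3.026 -3.367
v -2.542 -2.862 -4.789
v -3.142 -2.135 -3.822
v -3.075 -2.978 -5.032
v -3.675 -2.251 -4.066
v -3.55 -3.341 -5.053
v -4.149 -2.613 -4.087
v -3.814 -3.835 -4.846
v -4.414 -3.107 -3.88
v -3.786 -4.302 -4.476
v -4.385 -3.575 -3.51
v -3.473 -4.596 -4.06
v -4.073 -3.869 -3.094
v -2.975 -4.622 -3.732
v -3.575 -3.895 -2.765
v -2.45 -4.373 -3.594
v -3.05 -3.645 -2.628
v -2.065 -3.927 -3.691
v -2.665 -3.199 -2.724
v -1.942 -3.426 -3.992
v -2.541 -2.698 -3.025
v 1.612 -1.123 2.212
v 2.429 -0.467 2.372
v 2.525 -0.901 3.667
v 1.708 -1.557 3.508
v 1.806 -0.131 2.53
v 1.902 -0.565 3.826
v 1.093 -0.259 2.54
v 1.188 -0.693 3.836
v 0.622 -0.792 2.396
v 0.718 -1.226 3.692
v 0.615 -1.479 2.166
v 0.711 -1.913 3.462
v 1.074 -2 1.958
v 1.17 -2.434 3.254
v 1.785 -2.111 1.868
v 1.881 -2.545 3.164
v 2.415 -1.759 1.94
v 2.511 -2.193 3.236
v 2.669 -1.11 2.138
v 2.765 -1.544 3.434
v 2.656 -1.306 1.3
v 3.05 -1.585 1.738
v 2.03 -2.155 1.322
v 2.424 -2.434 1.76
v 2.066 -1.915 1.927
v 2.453 -1.391 1.913
v 2.627 -2.349 1.147
v 3.014 -1.825 1.133
v 3.032 -2.23 1.643
v 2.685 -1.961 2.126
v 2.395 -1.779 0.934
v 2.048 -1.51 1.417
v 2.908 -1.371 1.517
v 2.172 -2.369 1.543
v 1.962 -2.064 1.641
v 2.193 -2.228 1.899
v 2.557 -1.257 1.62
v 2.789 -1.421 1.877
v 2.21 -1.615 1.989
v 2.291 -2.319 1.183
v 2.523 -2.483 1.44
v 2.887 -1.512 1.161
v 3.118 -1.676 1.419
v 2.87 -2.125 1.071
v 3.129 -1.914 1.719
v 2.761 -2.413 1.732
v 2.88 -2.363 1.371
v 3.108 -2.055 1.363
v 2.925 -1.756 2.002
v 2.557 -2.255 2.016
v 2.347 -1.95 2.114
v 2.574 -1.642 2.105
v 2.915 -2.135 1.947
v 2.523 -1.485 1.044
v 2.155 -1.984 1.058
v 2.506 -2.098 0.955
v 2.733 -1.79 0.946
v 2.319 -1.327 1.328
v 1.951 -1.826 1.341
v 1.972 -1.685 1.697
v 2.2 -1.377 1.689
v 2.165 -1.605 1.113
f 2 4 1
f 5 2 1
f 1 4 3
f 3 5 1
f 2 8 4
f 6 2 5
f 6 8 2
f 4 8 3
f 7 5 3
f 3 8 7
f 7 6 5
f 8 6 7
f 10 9 13
f 10 13 11
f 11 13 14
f 11 14 12
f 13 9 15
f 13 15 14
f 14 15 16
f 14 16 12
f 15 9 17
f 15 17 16
f 16 17 18
f 16 18 12
f 17 9 19
f 17 19 18
f 18 19 20
f 18 20 12
f 19 9 21
f 19 21 20
f 20 21 22
f 20 22 12
f 21 9 23
f 21 23 22
f 22 23 24
f 22 24 12
f 23 9 25
f 23 25 24
f 24 25 26
f 24 26 12
f 25 9 27
f 25 27 26
f 26 27 28
f 26 28 12
f 27 9 29
f 27 29 28
f 28 29 30
f 28 30 12
f 29 9 31
f 29 31 30
f 30 31 32
f 30 32 12
f 31 9 10
f 31 10 32
f 32 10 11
f 32 11 12
f 34 33 37
f 34 37 35
f 35 37 38
f 35 38 36
f 37 33 39
f 37 39 38
f 38 39 40
f 38 40 36
f 39 33 41
f 39 41 40
f 40 41 42
f 40 42 36
f 41 33 43
f 41 43 42
f 42 43 44
f 42 44 36
f 43 33 45
f 43 45 44
f 44 45 46
f 44 46 36
f 45 33 47
f 45 47 46
f 46 47 48
f 46 48 36
f 47 33 49
f 47 49 48
f 48 49 50
f 48 50 36
f 49 33 51
f 49 51 50
f 50 51 52
f 50 52 36
f 51 33 34
f 51 34 52
f 52 34 35
f 52 35 36
f 53 90 69
f 90 64 93
f 69 93 58
f 90 93 69
f 53 69 65
f 69 58 70
f 65 70 54
f 69 70 65
f 53 65 74
f 65 54 75
f 74 75 60
f 65 75 74
f 53 74 86
f 74 60 89
f 86 89 63
f 74 89 86
f 53 86 90
f 86 63 94
f 90 94 64
f 86 94 90
f 54 70 81
f 70 58 84
f 81 84 62
f 70 84 81
f 58 93 71
f 93 64 92
f 71 92 57
f 93 92 71
f 64 94 91
f 94 63 87
f 91 87 55
f 94 87 91
f 63 89 88
f 89 60 76
f 88 76 59
f 89 76 88
f 60 75 80
f 75 54 77
f 80 77 61
f 75 77 80
f 56 82 68
f 82 62 83
f 68 83 57
f 82 83 68
f 56 68 66
f 68 57 67
f 66 67 55
f 68 67 66
f 56 66 73
f 66 55 72
f 73 72 59
f 66 72 73
f 56 73 78
f 73 59 79
f 78 79 61
f 73 79 78
f 56 78 82
f 78 61 85
f 82 85 62
f 78 85 82
f 57 83 71
f 83 62 84
f 71 84 58
f 83 84 71
f 55 67 91
f 67 57 92
f 91 92 64
f 67 92 91
f 59 72 88
f 72 55 87
f 88 87 63
f 72 87 88
f 61 79 80
f 79 59 76
f 80 76 60
f 79 76 80
f 62 85 81
f 85 61 77
f 81 77 54
f 85 77 81



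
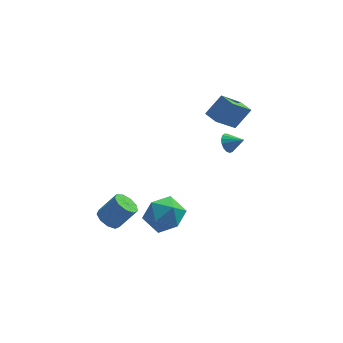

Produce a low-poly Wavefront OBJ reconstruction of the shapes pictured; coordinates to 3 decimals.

v -3.909 -3.736 -2.111
v -3.336 -3.951 -2.545
v -2.399 -3.8 -1.383
v -2.971 -3.584 -0.949
v -3.391 -3.442 -2.567
v -2.454 -3.29 -1.405
v -3.688 -3.07 -2.376
v -2.751 -2.918 -1.214
v -4.088 -3.009 -2.06
v -3.151 -2.858 -0.899
v -4.405 -3.289 -1.769
v -3.467 -3.137 -0.607
v -4.489 -3.778 -1.637
v -3.551 -3.626 -0.476
v -4.301 -4.247 -1.727
v -3.364 -4.095 -0.566
v -3.93 -4.477 -1.997
v -2.993 -4.325 -0.835
v -3.549 -4.36 -2.319
v -2.612 -4.209 -1.158
v 2.511 3.721 -2.356
v 2.858 3.743 -2.904
v 3.369 3.399 -1.824
v 2.891 4.028 -2.784
v 2.837 4.243 -2.565
v 2.708 4.338 -2.299
v 2.533 4.292 -2.045
v 2.354 4.115 -1.863
v 2.21 3.848 -1.793
v 2.136 3.552 -1.852
v 2.147 3.295 -2.027
v 2.241 3.135 -2.277
v 2.398 3.11 -2.545
v 2.58 3.225 -2.769
v 2.746 3.453 -2.899
v -1.489 -1.389 -4.489
v -0.567 -0.824 -3.882
v -1.493 -2.856 -3.118
v -0.571 -2.291 -2.511
v -1.703 -1.783 -2.532
v -1.7 -0.876 -3.38
v -0.36 -2.804 -3.62
v -0.357 -1.897 -4.468
v 0.131 -1.698 -3.344
v -0.699 -1.067 -2.672
v -1.361 -2.613 -4.328
v -2.191 -1.982 -3.656
v 1.208 2.42 1.225
v 2.075 2.941 2.292
v 2.305 3.459 -0.175
v 3.172 3.981 0.891
v 1.748 1.719 1.129
v 2.615 2.241 2.195
v 2.845 2.759 -0.272
v 3.712 3.28 0.795
f 2 1 5
f 2 5 3
f 3 5 6
f 3 6 4
f 5 1 7
f 5 7 6
f 6 7 8
f 6 8 4
f 7 1 9
f 7 9 8
f 8 9 10
f 8 10 4
f 9 1 11
f 9 11 10
f 10 11 12
f 10 12 4
f 11 1 13
f 11 13 12
f 12 13 14
f 12 14 4
f 13 1 15
f 13 15 14
f 14 15 16
f 14 16 4
f 15 1 17
f 15 17 16
f 16 17 18
f 16 18 4
f 17 1 19
f 17 19 18
f 18 19 20
f 18 20 4
f 19 1 2
f 19 2 20
f 20 2 3
f 20 3 4
f 22 21 24
f 22 24 23
f 24 21 25
f 24 25 23
f 25 21 26
f 25 26 23
f 26 21 27
f 26 27 23
f 27 21 28
f 27 28 23
f 28 21 29
f 28 29 23
f 29 21 30
f 29 30 23
f 30 21 31
f 30 31 23
f 31 21 32
f 31 32 23
f 32 21 33
f 32 33 23
f 33 21 34
f 33 34 23
f 34 21 35
f 34 35 23
f 35 21 22
f 35 22 23
f 36 47 41
f 36 41 37
f 36 37 43
f 36 43 46
f 36 46 47
f 37 41 45
f 41 47 40
f 47 46 38
f 46 43 42
f 43 37 44
f 39 45 40
f 39 40 38
f 39 38 42
f 39 42 44
f 39 44 45
f 40 45 41
f 38 40 47
f 42 38 46
f 44 42 43
f 45 44 37
f 49 51 48
f 52 49 48
f 48 51 50
f 50 52 48
f 49 55 51
f 53 49 52
f 53 55 49
f 51 55 50
f 54 52 50
f 50 55 54
f 54 53 52
f 55 53 54



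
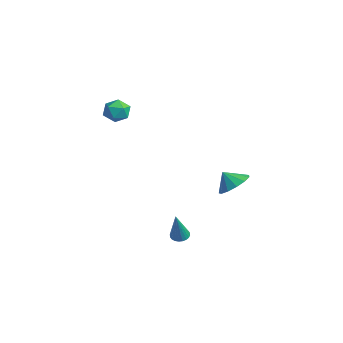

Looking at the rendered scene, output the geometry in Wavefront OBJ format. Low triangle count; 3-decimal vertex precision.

v -3.428 0.328 1.659
v -2.623 0.128 1.795
v -3.817 -0.648 2.525
v -3.012 -0.848 2.661
v -3.316 -0.116 2.941
v -3.075 0.487 2.406
v -3.365 -1.007 1.914
v -3.124 -0.404 1.379
v -2.583 -0.698 1.952
v -2.553 -0.147 2.587
v -3.887 -0.373 1.733
v -3.857 0.178 2.368
v 4.096 3.163 -0.79
v 4.545 3.791 -0.169
v 3.644 2.697 0.01
v 4.059 4.027 -0.307
v 3.584 3.988 -0.598
v 3.272 3.688 -0.95
v 3.222 3.221 -1.251
v 3.449 2.736 -1.405
v 3.882 2.386 -1.364
v 4.383 2.283 -1.141
v 4.792 2.459 -0.806
v 4.981 2.859 -0.466
v 4.889 3.356 -0.229
v 3.32 0.438 -4.299
v 3.747 0.746 -4.359
v 3.98 -0.118 -2.461
v 3.614 0.878 -4.271
v 3.436 0.943 -4.188
v 3.241 0.931 -4.121
v 3.057 0.844 -4.082
v 2.914 0.695 -4.075
v 2.832 0.507 -4.103
v 2.825 0.309 -4.16
v 2.893 0.13 -4.238
v 3.026 -0.002 -4.326
v 3.203 -0.067 -4.41
v 3.399 -0.055 -4.476
v 3.582 0.032 -4.516
v 3.726 0.181 -4.522
v 3.807 0.369 -4.495
v 3.815 0.567 -4.437
f 1 12 6
f 1 6 2
f 1 2 8
f 1 8 11
f 1 11 12
f 2 6 10
f 6 12 5
f 12 11 3
f 11 8 7
f 8 2 9
f 4 10 5
f 4 5 3
f 4 3 7
f 4 7 9
f 4 9 10
f 5 10 6
f 3 5 12
f 7 3 11
f 9 7 8
f 10 9 2
f 14 13 16
f 14 16 15
f 16 13 17
f 16 17 15
f 17 13 18
f 17 18 15
f 18 13 19
f 18 19 15
f 19 13 20
f 19 20 15
f 20 13 21
f 20 21 15
f 21 13 22
f 21 22 15
f 22 13 23
f 22 23 15
f 23 13 24
f 23 24 15
f 24 13 25
f 24 25 15
f 25 13 14
f 25 14 15
f 27 26 29
f 27 29 28
f 29 26 30
f 29 30 28
f 30 26 31
f 30 31 28
f 31 26 32
f 31 32 28
f 32 26 33
f 32 33 28
f 33 26 34
f 33 34 28
f 34 26 35
f 34 35 28
f 35 26 36
f 35 36 28
f 36 26 37
f 36 37 28
f 37 26 38
f 37 38 28
f 38 26 39
f 38 39 28
f 39 26 40
f 39 40 28
f 40 26 41
f 40 41 28
f 41 26 42
f 41 42 28
f 42 26 43
f 42 43 28
f 43 26 27
f 43 27 28



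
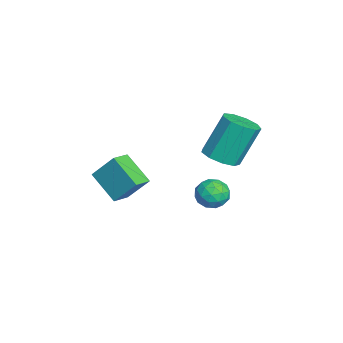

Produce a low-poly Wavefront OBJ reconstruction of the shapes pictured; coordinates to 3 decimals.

v -0.65 3.324 0.277
v 0.059 3.884 0.167
v -0.361 4.797 2.113
v -1.07 4.236 2.223
v -0.457 4.144 -0.066
v -0.876 5.057 1.88
v -1.062 4.02 -0.139
v -1.482 4.933 1.807
v -1.475 3.571 -0.017
v -1.895 4.483 1.929
v -1.502 3.005 0.242
v -1.922 3.918 2.189
v -1.13 2.589 0.518
v -1.55 3.502 2.464
v -0.534 2.517 0.681
v -0.953 3.429 2.627
v 0.008 2.822 0.654
v -0.411 3.734 2.601
v 0.242 3.362 0.452
v -0.178 4.274 2.398
v -0.612 -2.144 -0.716
v -0.302 -1.199 0.486
v -1.38 -1.573 -0.967
v -1.07 -0.627 0.234
v 0.43 -1.193 -1.734
v 0.74 -0.247 -0.533
v -0.338 -0.621 -1.986
v -0.028 0.324 -0.784
v -3.232 3.277 -3.128
v -2.668 3.743 -3.564
v -2.232 2.397 -2.776
v -1.668 2.863 -3.212
v -2.012 3.171 -2.496
v -2.63 3.715 -2.714
v -2.27 2.425 -3.626
v -2.888 2.969 -3.844
v -2.074 3.217 -3.872
v -1.914 3.677 -3.174
v -2.986 2.463 -3.166
v -2.826 2.923 -2.468
v -3.038 3.587 -3.377
v -1.862 2.553 -2.963
v -2.064 2.734 -2.542
v -1.733 3.008 -2.799
v -3.015 3.571 -2.877
v -2.684 3.845 -3.134
v -2.298 3.508 -2.506
v -2.216 2.295 -3.206
v -1.885 2.569 -3.463
v -3.167 3.132 -3.541
v -2.836 3.406 -3.798
v -2.602 2.632 -3.834
v -2.357 3.552 -3.814
v -1.769 3.035 -3.608
v -2.123 2.777 -3.851
v -2.487 3.097 -3.979
v -2.263 3.823 -3.404
v -1.675 3.305 -3.197
v -1.877 3.486 -2.776
v -2.241 3.806 -2.904
v -1.914 3.513 -3.585
v -3.225 2.835 -3.143
v -2.637 2.317 -2.936
v -2.659 2.334 -3.436
v -3.023 2.654 -3.564
v -3.131 3.105 -2.732
v -2.543 2.588 -2.526
v -2.413 3.043 -2.361
v -2.777 3.363 -2.489
v -2.986 2.627 -2.755
f 2 1 5
f 2 5 3
f 3 5 6
f 3 6 4
f 5 1 7
f 5 7 6
f 6 7 8
f 6 8 4
f 7 1 9
f 7 9 8
f 8 9 10
f 8 10 4
f 9 1 11
f 9 11 10
f 10 11 12
f 10 12 4
f 11 1 13
f 11 13 12
f 12 13 14
f 12 14 4
f 13 1 15
f 13 15 14
f 14 15 16
f 14 16 4
f 15 1 17
f 15 17 16
f 16 17 18
f 16 18 4
f 17 1 19
f 17 19 18
f 18 19 20
f 18 20 4
f 19 1 2
f 19 2 20
f 20 2 3
f 20 3 4
f 22 24 21
f 25 22 21
f 21 24 23
f 23 25 21
f 22 28 24
f 26 22 25
f 26 28 22
f 24 28 23
f 27 25 23
f 23 28 27
f 27 26 25
f 28 26 27
f 29 66 45
f 66 40 69
f 45 69 34
f 66 69 45
f 29 45 41
f 45 34 46
f 41 46 30
f 45 46 41
f 29 41 50
f 41 30 51
f 50 51 36
f 41 51 50
f 29 50 62
f 50 36 65
f 62 65 39
f 50 65 62
f 29 62 66
f 62 39 70
f 66 70 40
f 62 70 66
f 30 46 57
f 46 34 60
f 57 60 38
f 46 60 57
f 34 69 47
f 69 40 68
f 47 68 33
f 69 68 47
f 40 70 67
f 70 39 63
f 67 63 31
f 70 63 67
f 39 65 64
f 65 36 52
f 64 52 35
f 65 52 64
f 36 51 56
f 51 30 53
f 56 53 37
f 51 53 56
f 32 58 44
f 58 38 59
f 44 59 33
f 58 59 44
f 32 44 42
f 44 33 43
f 42 43 31
f 44 43 42
f 32 42 49
f 42 31 48
f 49 48 35
f 42 48 49
f 32 49 54
f 49 35 55
f 54 55 37
f 49 55 54
f 32 54 58
f 54 37 61
f 58 61 38
f 54 61 58
f 33 59 47
f 59 38 60
f 47 60 34
f 59 60 47
f 31 43 67
f 43 33 68
f 67 68 40
f 43 68 67
f 35 48 64
f 48 31 63
f 64 63 39
f 48 63 64
f 37 55 56
f 55 35 52
f 56 52 36
f 55 52 56
f 38 61 57
f 61 37 53
f 57 53 30
f 61 53 57



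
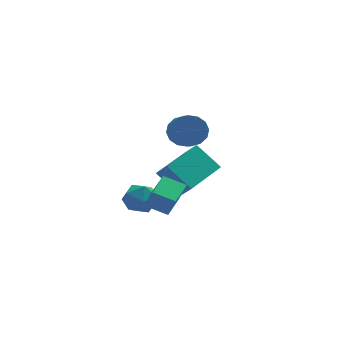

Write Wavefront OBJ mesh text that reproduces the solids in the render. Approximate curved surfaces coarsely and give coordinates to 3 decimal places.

v -4.013 0.602 -0.66
v -3.173 0.493 -0.87
v -4.367 -0.453 -1.53
v -3.527 -0.562 -1.74
v -3.807 -0.767 -0.939
v -3.588 -0.115 -0.402
v -3.952 0.155 -1.998
v -3.733 0.807 -1.461
v -3.135 0.217 -1.697
v -3.045 -0.353 -1.042
v -4.495 0.393 -1.358
v -4.405 -0.177 -0.703
v -4.227 -3.267 0.266
v -3.985 -3.573 1.187
v -3.512 -2.07 0.476
v -3.27 -2.376 1.396
v -3.35 -3.724 -0.116
v -3.108 -4.03 0.804
v -2.635 -2.527 0.093
v -2.393 -2.833 1.014
v -2.554 -2.394 0.175
v -3.428 -1.682 1.209
v -0.988 -0.96 0.51
v -1.862 -0.248 1.545
v -2.218 -2.912 0.815
v -3.092 -2.2 1.85
v -0.652 -1.478 1.151
v -1.526 -0.766 2.185
v -2.257 -1.954 3.674
v -1.876 -2.29 3.069
v -1.921 -3.262 3.582
v -2.303 -2.926 4.186
v -1.581 -2.168 3.326
v -1.626 -3.141 3.839
v -1.468 -1.989 3.676
v -1.513 -2.962 4.188
v -1.567 -1.801 4.025
v -1.612 -2.773 4.538
v -1.85 -1.653 4.28
v -1.895 -2.625 4.793
v -2.243 -1.586 4.373
v -2.288 -2.558 4.885
v -2.639 -1.618 4.278
v -2.684 -2.59 4.791
v -2.934 -1.739 4.021
v -2.979 -2.712 4.534
v -3.047 -1.918 3.672
v -3.092 -2.891 4.184
v -2.948 -2.107 3.322
v -2.993 -3.079 3.835
v -2.665 -2.255 3.067
v -2.71 -3.227 3.58
v -2.272 -2.322 2.975
v -2.317 -3.294 3.487
f 1 12 6
f 1 6 2
f 1 2 8
f 1 8 11
f 1 11 12
f 2 6 10
f 6 12 5
f 12 11 3
f 11 8 7
f 8 2 9
f 4 10 5
f 4 5 3
f 4 3 7
f 4 7 9
f 4 9 10
f 5 10 6
f 3 5 12
f 7 3 11
f 9 7 8
f 10 9 2
f 14 16 13
f 17 14 13
f 13 16 15
f 15 17 13
f 14 20 16
f 18 14 17
f 18 20 14
f 16 20 15
f 19 17 15
f 15 20 19
f 19 18 17
f 20 18 19
f 22 24 21
f 25 22 21
f 21 24 23
f 23 25 21
f 22 28 24
f 26 22 25
f 26 28 22
f 24 28 23
f 27 25 23
f 23 28 27
f 27 26 25
f 28 26 27
f 30 29 33
f 30 33 31
f 31 33 34
f 31 34 32
f 33 29 35
f 33 35 34
f 34 35 36
f 34 36 32
f 35 29 37
f 35 37 36
f 36 37 38
f 36 38 32
f 37 29 39
f 37 39 38
f 38 39 40
f 38 40 32
f 39 29 41
f 39 41 40
f 40 41 42
f 40 42 32
f 41 29 43
f 41 43 42
f 42 43 44
f 42 44 32
f 43 29 45
f 43 45 44
f 44 45 46
f 44 46 32
f 45 29 47
f 45 47 46
f 46 47 48
f 46 48 32
f 47 29 49
f 47 49 48
f 48 49 50
f 48 50 32
f 49 29 51
f 49 51 50
f 50 51 52
f 50 52 32
f 51 29 53
f 51 53 52
f 52 53 54
f 52 54 32
f 53 29 30
f 53 30 54
f 54 30 31
f 54 31 32



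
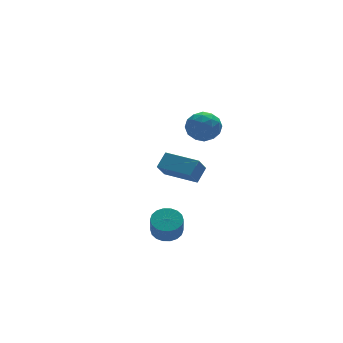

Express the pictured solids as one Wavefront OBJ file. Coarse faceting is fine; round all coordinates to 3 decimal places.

v -0.054 -1.648 -0.216
v 0.408 -2.194 -0.365
v 0.195 -2.638 0.608
v -0.266 -2.092 0.756
v 0.6 -1.974 -0.222
v 0.387 -2.418 0.75
v 0.662 -1.689 -0.078
v 0.449 -2.133 0.894
v 0.583 -1.396 0.038
v 0.37 -1.841 1.01
v 0.377 -1.153 0.104
v 0.165 -1.598 1.076
v 0.087 -1.008 0.107
v -0.126 -1.453 1.079
v -0.232 -0.99 0.046
v -0.445 -1.435 1.018
v -0.515 -1.102 -0.068
v -0.728 -1.546 0.905
v -0.707 -1.322 -0.21
v -0.92 -1.766 0.762
v -0.769 -1.607 -0.354
v -0.982 -2.051 0.618
v -0.69 -1.899 -0.47
v -0.903 -2.344 0.502
v -0.485 -2.142 -0.536
v -0.697 -2.587 0.436
v -0.194 -2.287 -0.539
v -0.407 -2.732 0.433
v 0.125 -2.305 -0.478
v -0.088 -2.75 0.494
v 3.429 2.466 2.954
v 4.247 2.408 3.336
v 2.893 1.552 3.964
v 3.711 1.494 4.346
v 3.244 2.267 4.392
v 3.575 2.832 3.768
v 3.565 1.128 3.532
v 3.896 1.693 2.908
v 4.331 1.582 3.693
v 4.132 2.286 4.225
v 3.008 1.674 3.075
v 2.809 2.378 3.607
v 3.885 2.517 3.057
v 3.255 1.443 4.243
v 2.98 1.897 4.271
v 3.461 1.863 4.495
v 3.49 2.766 3.311
v 3.97 2.732 3.535
v 3.381 2.649 4.156
v 3.17 1.228 3.765
v 3.65 1.194 3.989
v 3.679 2.097 2.805
v 4.16 2.063 3.029
v 3.759 1.311 3.144
v 4.415 1.998 3.491
v 4.1 1.46 4.084
v 4.015 1.245 3.606
v 4.209 1.577 3.239
v 4.298 2.411 3.803
v 3.983 1.874 4.397
v 3.708 2.328 4.424
v 3.903 2.66 4.057
v 4.348 1.925 4.013
v 3.157 2.086 2.903
v 2.842 1.549 3.497
v 3.237 1.3 3.243
v 3.432 1.632 2.876
v 3.04 2.5 3.216
v 2.725 1.962 3.809
v 2.931 2.383 4.061
v 3.125 2.715 3.694
v 2.792 2.035 3.287
v 2.748 4.449 -0.658
v 2.197 4.106 0.167
v 3.399 4.861 -0.052
v 2.848 4.517 0.773
v 3.732 2.883 -0.653
v 3.181 2.539 0.172
v 4.383 3.294 -0.047
v 3.832 2.951 0.778
f 2 1 5
f 2 5 3
f 3 5 6
f 3 6 4
f 5 1 7
f 5 7 6
f 6 7 8
f 6 8 4
f 7 1 9
f 7 9 8
f 8 9 10
f 8 10 4
f 9 1 11
f 9 11 10
f 10 11 12
f 10 12 4
f 11 1 13
f 11 13 12
f 12 13 14
f 12 14 4
f 13 1 15
f 13 15 14
f 14 15 16
f 14 16 4
f 15 1 17
f 15 17 16
f 16 17 18
f 16 18 4
f 17 1 19
f 17 19 18
f 18 19 20
f 18 20 4
f 19 1 21
f 19 21 20
f 20 21 22
f 20 22 4
f 21 1 23
f 21 23 22
f 22 23 24
f 22 24 4
f 23 1 25
f 23 25 24
f 24 25 26
f 24 26 4
f 25 1 27
f 25 27 26
f 26 27 28
f 26 28 4
f 27 1 29
f 27 29 28
f 28 29 30
f 28 30 4
f 29 1 2
f 29 2 30
f 30 2 3
f 30 3 4
f 31 68 47
f 68 42 71
f 47 71 36
f 68 71 47
f 31 47 43
f 47 36 48
f 43 48 32
f 47 48 43
f 31 43 52
f 43 32 53
f 52 53 38
f 43 53 52
f 31 52 64
f 52 38 67
f 64 67 41
f 52 67 64
f 31 64 68
f 64 41 72
f 68 72 42
f 64 72 68
f 32 48 59
f 48 36 62
f 59 62 40
f 48 62 59
f 36 71 49
f 71 42 70
f 49 70 35
f 71 70 49
f 42 72 69
f 72 41 65
f 69 65 33
f 72 65 69
f 41 67 66
f 67 38 54
f 66 54 37
f 67 54 66
f 38 53 58
f 53 32 55
f 58 55 39
f 53 55 58
f 34 60 46
f 60 40 61
f 46 61 35
f 60 61 46
f 34 46 44
f 46 35 45
f 44 45 33
f 46 45 44
f 34 44 51
f 44 33 50
f 51 50 37
f 44 50 51
f 34 51 56
f 51 37 57
f 56 57 39
f 51 57 56
f 34 56 60
f 56 39 63
f 60 63 40
f 56 63 60
f 35 61 49
f 61 40 62
f 49 62 36
f 61 62 49
f 33 45 69
f 45 35 70
f 69 70 42
f 45 70 69
f 37 50 66
f 50 33 65
f 66 65 41
f 50 65 66
f 39 57 58
f 57 37 54
f 58 54 38
f 57 54 58
f 40 63 59
f 63 39 55
f 59 55 32
f 63 55 59
f 74 76 73
f 77 74 73
f 73 76 75
f 75 77 73
f 74 80 76
f 78 74 77
f 78 80 74
f 76 80 75
f 79 77 75
f 75 80 79
f 79 78 77
f 80 78 79



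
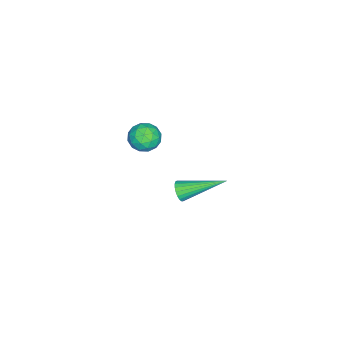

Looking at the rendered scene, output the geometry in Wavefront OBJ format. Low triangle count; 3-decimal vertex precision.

v -3.67 -2.873 -3.867
v -3.421 -2.99 -3.414
v -4.33 -0.967 -3.013
v -3.264 -2.885 -3.527
v -3.176 -2.777 -3.698
v -3.174 -2.686 -3.899
v -3.258 -2.628 -4.094
v -3.413 -2.612 -4.251
v -3.612 -2.64 -4.34
v -3.821 -2.709 -4.348
v -4.004 -2.806 -4.273
v -4.129 -2.915 -4.128
v -4.175 -3.016 -3.938
v -4.133 -3.093 -3.735
v -4.011 -3.131 -3.555
v -3.83 -3.125 -3.43
v -3.622 -3.075 -3.38
v -1.905 -3.163 2.206
v -1.429 -2.785 1.791
v -1.271 -4.155 2.029
v -0.795 -3.777 1.614
v -0.829 -3.656 2.339
v -1.221 -3.042 2.449
v -1.479 -3.898 1.371
v -1.871 -3.284 1.481
v -1.165 -3.239 1.276
v -0.764 -3.089 1.874
v -1.936 -3.851 1.946
v -1.535 -3.701 2.544
v -1.723 -2.887 2.014
v -0.977 -4.053 1.806
v -0.998 -3.982 2.232
v -0.718 -3.76 1.989
v -1.6 -3.038 2.401
v -1.32 -2.816 2.157
v -0.968 -3.328 2.479
v -1.38 -4.124 1.663
v -1.1 -3.902 1.419
v -1.982 -3.18 1.831
v -1.702 -2.958 1.588
v -1.732 -3.612 1.341
v -1.288 -2.931 1.467
v -0.915 -3.515 1.363
v -1.317 -3.586 1.22
v -1.548 -3.225 1.285
v -1.052 -2.843 1.819
v -0.679 -3.427 1.715
v -0.699 -3.355 2.141
v -0.93 -2.995 2.206
v -0.897 -3.11 1.516
v -2.021 -3.513 2.105
v -1.648 -4.097 2.001
v -1.77 -3.945 1.614
v -2.001 -3.585 1.679
v -1.785 -3.425 2.457
v -1.412 -4.009 2.353
v -1.152 -3.715 2.535
v -1.383 -3.354 2.6
v -1.803 -3.83 2.304
f 2 1 4
f 2 4 3
f 4 1 5
f 4 5 3
f 5 1 6
f 5 6 3
f 6 1 7
f 6 7 3
f 7 1 8
f 7 8 3
f 8 1 9
f 8 9 3
f 9 1 10
f 9 10 3
f 10 1 11
f 10 11 3
f 11 1 12
f 11 12 3
f 12 1 13
f 12 13 3
f 13 1 14
f 13 14 3
f 14 1 15
f 14 15 3
f 15 1 16
f 15 16 3
f 16 1 17
f 16 17 3
f 17 1 2
f 17 2 3
f 18 55 34
f 55 29 58
f 34 58 23
f 55 58 34
f 18 34 30
f 34 23 35
f 30 35 19
f 34 35 30
f 18 30 39
f 30 19 40
f 39 40 25
f 30 40 39
f 18 39 51
f 39 25 54
f 51 54 28
f 39 54 51
f 18 51 55
f 51 28 59
f 55 59 29
f 51 59 55
f 19 35 46
f 35 23 49
f 46 49 27
f 35 49 46
f 23 58 36
f 58 29 57
f 36 57 22
f 58 57 36
f 29 59 56
f 59 28 52
f 56 52 20
f 59 52 56
f 28 54 53
f 54 25 41
f 53 41 24
f 54 41 53
f 25 40 45
f 40 19 42
f 45 42 26
f 40 42 45
f 21 47 33
f 47 27 48
f 33 48 22
f 47 48 33
f 21 33 31
f 33 22 32
f 31 32 20
f 33 32 31
f 21 31 38
f 31 20 37
f 38 37 24
f 31 37 38
f 21 38 43
f 38 24 44
f 43 44 26
f 38 44 43
f 21 43 47
f 43 26 50
f 47 50 27
f 43 50 47
f 22 48 36
f 48 27 49
f 36 49 23
f 48 49 36
f 20 32 56
f 32 22 57
f 56 57 29
f 32 57 56
f 24 37 53
f 37 20 52
f 53 52 28
f 37 52 53
f 26 44 45
f 44 24 41
f 45 41 25
f 44 41 45
f 27 50 46
f 50 26 42
f 46 42 19
f 50 42 46



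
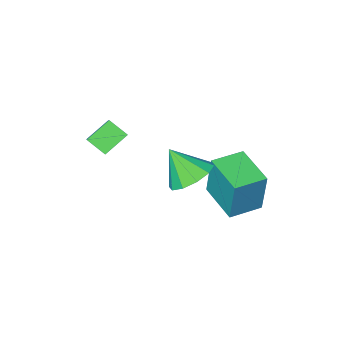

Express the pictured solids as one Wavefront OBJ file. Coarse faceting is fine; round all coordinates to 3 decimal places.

v -2.756 -2.473 -1.38
v -2.735 -2.123 0.792
v -2.6 -0.515 -1.697
v -2.579 -0.165 0.475
v -1.221 -2.595 -1.375
v -1.2 -2.245 0.797
v -1.065 -0.637 -1.692
v -1.044 -0.287 0.48
v 1.117 -0.208 2.38
v 2.135 -0.05 2.09
v 1.623 -1.072 3.68
v 1.957 0.446 2.489
v 1.459 0.693 2.847
v 0.83 0.595 3.026
v 0.311 0.191 2.959
v 0.1 -0.366 2.671
v 0.278 -0.862 2.272
v 0.776 -1.108 1.914
v 1.405 -1.011 1.734
v 1.924 -0.607 1.802
v 1.791 -4.035 2.603
v 2.186 -4.785 3.169
v 2.589 -2.601 3.946
v 2.984 -3.352 4.512
v 2.876 -3.988 1.908
v 3.271 -4.739 2.474
v 3.674 -2.555 3.251
v 4.069 -3.305 3.817
f 2 4 1
f 5 2 1
f 1 4 3
f 3 5 1
f 2 8 4
f 6 2 5
f 6 8 2
f 4 8 3
f 7 5 3
f 3 8 7
f 7 6 5
f 8 6 7
f 10 9 12
f 10 12 11
f 12 9 13
f 12 13 11
f 13 9 14
f 13 14 11
f 14 9 15
f 14 15 11
f 15 9 16
f 15 16 11
f 16 9 17
f 16 17 11
f 17 9 18
f 17 18 11
f 18 9 19
f 18 19 11
f 19 9 20
f 19 20 11
f 20 9 10
f 20 10 11
f 22 24 21
f 25 22 21
f 21 24 23
f 23 25 21
f 22 28 24
f 26 22 25
f 26 28 22
f 24 28 23
f 27 25 23
f 23 28 27
f 27 26 25
f 28 26 27



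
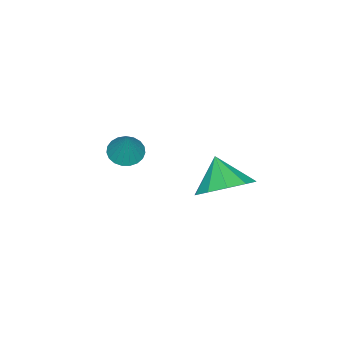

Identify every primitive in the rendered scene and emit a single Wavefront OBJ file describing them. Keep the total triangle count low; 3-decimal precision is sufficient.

v 1.828 2.425 -3.286
v 2.602 2.351 -2.895
v 1.392 1.835 -2.534
v 2.356 2.786 -2.696
v 1.909 3.083 -2.723
v 1.43 3.129 -2.965
v 1.104 2.905 -3.329
v 1.054 2.498 -3.677
v 1.3 2.063 -3.875
v 1.747 1.766 -3.849
v 2.225 1.721 -3.607
v 2.552 1.944 -3.243
v 1.624 -0.839 -3.351
v 2.121 -0.887 -3.531
v 2.036 -0.501 -2.309
v 2.074 -0.677 -3.581
v 1.949 -0.496 -3.591
v 1.769 -0.373 -3.559
v 1.563 -0.332 -3.491
v 1.368 -0.378 -3.4
v 1.217 -0.503 -3.299
v 1.137 -0.687 -3.208
v 1.141 -0.897 -3.141
v 1.229 -1.097 -3.111
v 1.385 -1.253 -3.122
v 1.582 -1.336 -3.173
v 1.787 -1.334 -3.254
v 1.963 -1.246 -3.353
v 2.082 -1.088 -3.451
f 2 1 4
f 2 4 3
f 4 1 5
f 4 5 3
f 5 1 6
f 5 6 3
f 6 1 7
f 6 7 3
f 7 1 8
f 7 8 3
f 8 1 9
f 8 9 3
f 9 1 10
f 9 10 3
f 10 1 11
f 10 11 3
f 11 1 12
f 11 12 3
f 12 1 2
f 12 2 3
f 14 13 16
f 14 16 15
f 16 13 17
f 16 17 15
f 17 13 18
f 17 18 15
f 18 13 19
f 18 19 15
f 19 13 20
f 19 20 15
f 20 13 21
f 20 21 15
f 21 13 22
f 21 22 15
f 22 13 23
f 22 23 15
f 23 13 24
f 23 24 15
f 24 13 25
f 24 25 15
f 25 13 26
f 25 26 15
f 26 13 27
f 26 27 15
f 27 13 28
f 27 28 15
f 28 13 29
f 28 29 15
f 29 13 14
f 29 14 15



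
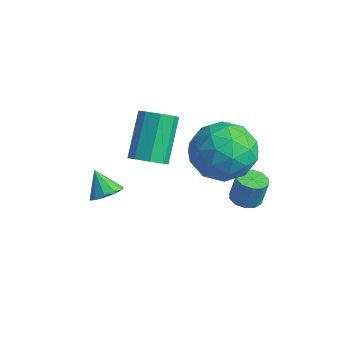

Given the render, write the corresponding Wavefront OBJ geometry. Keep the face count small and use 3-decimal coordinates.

v 2.063 1.993 0.033
v 2.552 2.261 -0.085
v 2.705 2.436 0.949
v 2.217 2.167 1.067
v 2.294 2.5 -0.087
v 2.447 2.675 0.947
v 1.947 2.545 -0.043
v 2.1 2.72 0.991
v 1.645 2.38 0.03
v 1.798 2.554 1.064
v 1.503 2.066 0.104
v 1.656 2.241 1.138
v 1.575 1.724 0.151
v 1.728 1.899 1.185
v 1.833 1.485 0.153
v 1.986 1.66 1.187
v 2.18 1.44 0.109
v 2.333 1.615 1.143
v 2.482 1.606 0.036
v 2.635 1.78 1.07
v 2.624 1.919 -0.038
v 2.777 2.094 0.996
v 0.262 -0.72 2.369
v 0.715 -0.233 2.225
v 0.031 0.826 3.646
v -0.422 0.34 3.791
v 0.268 -0.173 1.965
v -0.416 0.886 3.386
v -0.182 -0.433 1.942
v -0.866 0.626 3.363
v -0.372 -0.861 2.169
v -1.056 0.198 3.59
v -0.191 -1.206 2.514
v -0.875 -0.147 3.935
v 0.256 -1.266 2.774
v -0.428 -0.207 4.195
v 0.706 -1.006 2.797
v 0.022 0.053 4.218
v 0.896 -0.578 2.57
v 0.212 0.481 3.991
v -0.102 -2.184 1.277
v 0.298 -1.83 1.572
v -0.718 -2.176 2.103
v 0.056 -1.606 1.389
v -0.246 -1.602 1.164
v -0.494 -1.821 0.982
v -0.591 -2.179 0.913
v -0.502 -2.538 0.983
v -0.26 -2.763 1.165
v 0.042 -2.766 1.39
v 0.289 -2.547 1.573
v 0.387 -2.189 1.642
v 1.041 2.434 2.914
v 2.137 2.454 2.31
v 0.943 0.426 2.67
v 2.039 0.446 2.066
v 1.996 0.689 3.293
v 2.057 1.93 3.443
v 1.023 0.95 1.537
v 1.084 2.191 1.687
v 2.126 1.537 1.459
v 2.727 1.375 2.544
v 0.353 1.505 2.436
v 0.954 1.343 3.521
v 1.598 2.62 2.633
v 1.482 0.26 2.347
v 1.457 0.403 3.068
v 2.101 0.415 2.713
v 1.551 2.312 3.3
v 2.195 2.324 2.944
v 2.112 1.287 3.522
v 0.885 0.556 2.036
v 1.529 0.568 1.68
v 0.979 2.465 2.267
v 1.623 2.477 1.912
v 0.968 1.593 1.458
v 2.235 2.093 1.778
v 2.177 0.913 1.634
v 1.58 1.209 1.323
v 1.616 1.938 1.412
v 2.589 1.998 2.416
v 2.531 0.818 2.272
v 2.506 0.961 2.993
v 2.542 1.69 3.082
v 2.582 1.459 1.915
v 0.549 2.062 2.708
v 0.491 0.882 2.564
v 0.538 1.19 1.898
v 0.574 1.919 1.987
v 0.903 1.967 3.346
v 0.845 0.787 3.202
v 1.464 0.942 3.568
v 1.5 1.671 3.657
v 0.498 1.421 3.065
f 2 1 5
f 2 5 3
f 3 5 6
f 3 6 4
f 5 1 7
f 5 7 6
f 6 7 8
f 6 8 4
f 7 1 9
f 7 9 8
f 8 9 10
f 8 10 4
f 9 1 11
f 9 11 10
f 10 11 12
f 10 12 4
f 11 1 13
f 11 13 12
f 12 13 14
f 12 14 4
f 13 1 15
f 13 15 14
f 14 15 16
f 14 16 4
f 15 1 17
f 15 17 16
f 16 17 18
f 16 18 4
f 17 1 19
f 17 19 18
f 18 19 20
f 18 20 4
f 19 1 21
f 19 21 20
f 20 21 22
f 20 22 4
f 21 1 2
f 21 2 22
f 22 2 3
f 22 3 4
f 24 23 27
f 24 27 25
f 25 27 28
f 25 28 26
f 27 23 29
f 27 29 28
f 28 29 30
f 28 30 26
f 29 23 31
f 29 31 30
f 30 31 32
f 30 32 26
f 31 23 33
f 31 33 32
f 32 33 34
f 32 34 26
f 33 23 35
f 33 35 34
f 34 35 36
f 34 36 26
f 35 23 37
f 35 37 36
f 36 37 38
f 36 38 26
f 37 23 39
f 37 39 38
f 38 39 40
f 38 40 26
f 39 23 24
f 39 24 40
f 40 24 25
f 40 25 26
f 42 41 44
f 42 44 43
f 44 41 45
f 44 45 43
f 45 41 46
f 45 46 43
f 46 41 47
f 46 47 43
f 47 41 48
f 47 48 43
f 48 41 49
f 48 49 43
f 49 41 50
f 49 50 43
f 50 41 51
f 50 51 43
f 51 41 52
f 51 52 43
f 52 41 42
f 52 42 43
f 53 90 69
f 90 64 93
f 69 93 58
f 90 93 69
f 53 69 65
f 69 58 70
f 65 70 54
f 69 70 65
f 53 65 74
f 65 54 75
f 74 75 60
f 65 75 74
f 53 74 86
f 74 60 89
f 86 89 63
f 74 89 86
f 53 86 90
f 86 63 94
f 90 94 64
f 86 94 90
f 54 70 81
f 70 58 84
f 81 84 62
f 70 84 81
f 58 93 71
f 93 64 92
f 71 92 57
f 93 92 71
f 64 94 91
f 94 63 87
f 91 87 55
f 94 87 91
f 63 89 88
f 89 60 76
f 88 76 59
f 89 76 88
f 60 75 80
f 75 54 77
f 80 77 61
f 75 77 80
f 56 82 68
f 82 62 83
f 68 83 57
f 82 83 68
f 56 68 66
f 68 57 67
f 66 67 55
f 68 67 66
f 56 66 73
f 66 55 72
f 73 72 59
f 66 72 73
f 56 73 78
f 73 59 79
f 78 79 61
f 73 79 78
f 56 78 82
f 78 61 85
f 82 85 62
f 78 85 82
f 57 83 71
f 83 62 84
f 71 84 58
f 83 84 71
f 55 67 91
f 67 57 92
f 91 92 64
f 67 92 91
f 59 72 88
f 72 55 87
f 88 87 63
f 72 87 88
f 61 79 80
f 79 59 76
f 80 76 60
f 79 76 80
f 62 85 81
f 85 61 77
f 81 77 54
f 85 77 81



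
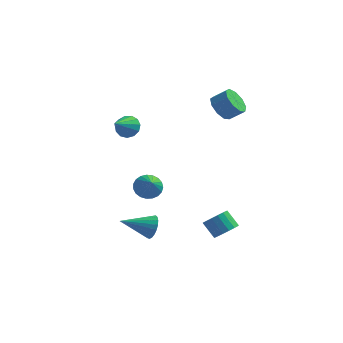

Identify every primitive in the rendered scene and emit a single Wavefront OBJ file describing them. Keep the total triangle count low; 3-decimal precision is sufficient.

v 2.908 -1.106 -4.065
v 3.546 -0.995 -3.546
v 2.77 -0.604 -2.676
v 2.132 -0.714 -3.195
v 3.513 -0.645 -3.732
v 2.737 -0.254 -2.862
v 3.342 -0.402 -3.995
v 2.566 -0.01 -3.124
v 3.071 -0.319 -4.273
v 2.295 0.072 -3.403
v 2.763 -0.416 -4.504
v 1.987 -0.025 -3.634
v 2.488 -0.672 -4.635
v 1.712 -0.281 -3.765
v 2.31 -1.027 -4.635
v 1.533 -0.636 -3.764
v 2.268 -1.4 -4.504
v 1.492 -1.008 -3.634
v 2.373 -1.705 -4.273
v 1.597 -1.314 -3.403
v 2.601 -1.873 -3.994
v 1.824 -1.482 -3.124
v 2.899 -1.866 -3.732
v 2.123 -1.474 -2.861
v 3.199 -1.684 -3.546
v 2.423 -1.293 -2.675
v 3.433 -1.37 -3.478
v 2.656 -0.978 -2.608
v -3.464 0.873 2.532
v -2.936 1.128 3.09
v -3.836 -0.493 3.508
v -3.338 1.315 3.199
v -3.78 1.362 3.095
v -4.121 1.253 2.813
v -4.254 1.024 2.441
v -4.136 0.747 2.098
v -3.805 0.51 1.893
v -3.365 0.388 1.891
v -2.956 0.42 2.092
v -2.709 0.596 2.433
v -2.701 0.86 2.805
v -0.8 -3.498 -2.76
v -0.407 -3.64 -2.043
v -2.44 -4.302 -2.02
v -0.539 -3.325 -1.992
v -0.715 -3.04 -2.073
v -0.907 -2.834 -2.274
v -1.08 -2.743 -2.558
v -1.204 -2.782 -2.877
v -1.259 -2.946 -3.176
v -1.235 -3.205 -3.403
v -1.135 -3.514 -3.519
v -0.978 -3.821 -3.504
v -0.79 -4.072 -3.36
v -0.603 -4.223 -3.112
v -0.451 -4.25 -2.803
v -0.359 -4.146 -2.487
v -0.344 -3.93 -2.218
v -1.744 -0.973 -1.146
v -1.094 -1.195 -1.681
v -1.256 -1.887 -0.174
v -0.949 -0.921 -1.495
v -0.94 -0.655 -1.25
v -1.071 -0.445 -0.986
v -1.318 -0.326 -0.75
v -1.638 -0.318 -0.583
v -1.977 -0.424 -0.512
v -2.275 -0.625 -0.552
v -2.482 -0.886 -0.694
v -2.561 -1.162 -0.914
v -2.498 -1.405 -1.174
v -2.305 -1.574 -1.43
v -2.015 -1.639 -1.636
v -1.678 -1.588 -1.757
v -1.352 -1.431 -1.773
v 1.421 3.286 3.475
v 1.923 3.712 2.776
v 2.821 3.82 3.487
v 2.319 3.394 4.185
v 1.594 4.162 3.123
v 2.491 4.271 3.834
v 1.184 4.202 3.634
v 2.081 4.311 4.345
v 0.885 3.813 4.071
v 1.782 3.922 4.782
v 0.837 3.178 4.229
v 1.734 3.286 4.939
v 1.062 2.593 4.033
v 1.96 2.701 4.744
v 1.456 2.332 3.577
v 2.353 2.44 4.288
v 1.833 2.517 3.072
v 2.73 2.626 3.783
v 2.018 3.062 2.756
v 2.915 3.171 3.467
f 2 1 5
f 2 5 3
f 3 5 6
f 3 6 4
f 5 1 7
f 5 7 6
f 6 7 8
f 6 8 4
f 7 1 9
f 7 9 8
f 8 9 10
f 8 10 4
f 9 1 11
f 9 11 10
f 10 11 12
f 10 12 4
f 11 1 13
f 11 13 12
f 12 13 14
f 12 14 4
f 13 1 15
f 13 15 14
f 14 15 16
f 14 16 4
f 15 1 17
f 15 17 16
f 16 17 18
f 16 18 4
f 17 1 19
f 17 19 18
f 18 19 20
f 18 20 4
f 19 1 21
f 19 21 20
f 20 21 22
f 20 22 4
f 21 1 23
f 21 23 22
f 22 23 24
f 22 24 4
f 23 1 25
f 23 25 24
f 24 25 26
f 24 26 4
f 25 1 27
f 25 27 26
f 26 27 28
f 26 28 4
f 27 1 2
f 27 2 28
f 28 2 3
f 28 3 4
f 30 29 32
f 30 32 31
f 32 29 33
f 32 33 31
f 33 29 34
f 33 34 31
f 34 29 35
f 34 35 31
f 35 29 36
f 35 36 31
f 36 29 37
f 36 37 31
f 37 29 38
f 37 38 31
f 38 29 39
f 38 39 31
f 39 29 40
f 39 40 31
f 40 29 41
f 40 41 31
f 41 29 30
f 41 30 31
f 43 42 45
f 43 45 44
f 45 42 46
f 45 46 44
f 46 42 47
f 46 47 44
f 47 42 48
f 47 48 44
f 48 42 49
f 48 49 44
f 49 42 50
f 49 50 44
f 50 42 51
f 50 51 44
f 51 42 52
f 51 52 44
f 52 42 53
f 52 53 44
f 53 42 54
f 53 54 44
f 54 42 55
f 54 55 44
f 55 42 56
f 55 56 44
f 56 42 57
f 56 57 44
f 57 42 58
f 57 58 44
f 58 42 43
f 58 43 44
f 60 59 62
f 60 62 61
f 62 59 63
f 62 63 61
f 63 59 64
f 63 64 61
f 64 59 65
f 64 65 61
f 65 59 66
f 65 66 61
f 66 59 67
f 66 67 61
f 67 59 68
f 67 68 61
f 68 59 69
f 68 69 61
f 69 59 70
f 69 70 61
f 70 59 71
f 70 71 61
f 71 59 72
f 71 72 61
f 72 59 73
f 72 73 61
f 73 59 74
f 73 74 61
f 74 59 75
f 74 75 61
f 75 59 60
f 75 60 61
f 77 76 80
f 77 80 78
f 78 80 81
f 78 81 79
f 80 76 82
f 80 82 81
f 81 82 83
f 81 83 79
f 82 76 84
f 82 84 83
f 83 84 85
f 83 85 79
f 84 76 86
f 84 86 85
f 85 86 87
f 85 87 79
f 86 76 88
f 86 88 87
f 87 88 89
f 87 89 79
f 88 76 90
f 88 90 89
f 89 90 91
f 89 91 79
f 90 76 92
f 90 92 91
f 91 92 93
f 91 93 79
f 92 76 94
f 92 94 93
f 93 94 95
f 93 95 79
f 94 76 77
f 94 77 95
f 95 77 78
f 95 78 79

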